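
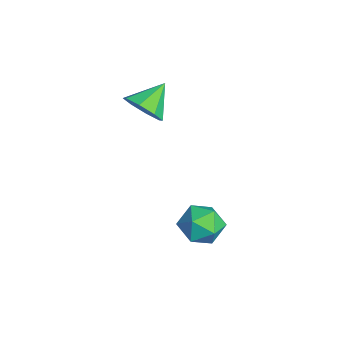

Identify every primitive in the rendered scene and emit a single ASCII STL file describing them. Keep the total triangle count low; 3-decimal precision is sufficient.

solid 
facet normal -0.510 0.330 0.794
outer loop
vertex 0.547 0.404 -3.3
vertex 0.751 -0.585 -2.758
vertex 1.484 0.289 -2.65
endloop
endfacet
facet normal -0.202 0.872 0.446
outer loop
vertex 0.547 0.404 -3.3
vertex 1.484 0.289 -2.65
vertex 1.551 0.822 -3.662
endloop
endfacet
facet normal -0.443 0.868 -0.226
outer loop
vertex 0.547 0.404 -3.3
vertex 1.551 0.822 -3.662
vertex 0.86 0.278 -4.396
endloop
endfacet
facet normal -0.900 0.323 -0.294
outer loop
vertex 0.547 0.404 -3.3
vertex 0.86 0.278 -4.396
vertex 0.365 -0.592 -3.837
endloop
endfacet
facet normal -0.942 -0.010 0.337
outer loop
vertex 0.547 0.404 -3.3
vertex 0.365 -0.592 -3.837
vertex 0.751 -0.585 -2.758
endloop
endfacet
facet normal 0.500 0.752 0.429
outer loop
vertex 1.551 0.822 -3.662
vertex 1.484 0.289 -2.65
vertex 2.375 0.092 -3.343
endloop
endfacet
facet normal 0.002 -0.124 0.992
outer loop
vertex 1.484 0.289 -2.65
vertex 0.751 -0.585 -2.758
vertex 1.88 -0.778 -2.784
endloop
endfacet
facet normal -0.695 -0.674 0.253
outer loop
vertex 0.751 -0.585 -2.758
vertex 0.365 -0.592 -3.837
vertex 1.189 -1.322 -3.518
endloop
endfacet
facet normal -0.627 -0.136 -0.767
outer loop
vertex 0.365 -0.592 -3.837
vertex 0.86 0.278 -4.396
vertex 1.256 -0.789 -4.53
endloop
endfacet
facet normal 0.112 0.745 -0.658
outer loop
vertex 0.86 0.278 -4.396
vertex 1.551 0.822 -3.662
vertex 1.989 0.085 -4.422
endloop
endfacet
facet normal 0.900 -0.323 0.294
outer loop
vertex 2.193 -0.904 -3.88
vertex 2.375 0.092 -3.343
vertex 1.88 -0.778 -2.784
endloop
endfacet
facet normal 0.443 -0.868 0.226
outer loop
vertex 2.193 -0.904 -3.88
vertex 1.88 -0.778 -2.784
vertex 1.189 -1.322 -3.518
endloop
endfacet
facet normal 0.202 -0.872 -0.446
outer loop
vertex 2.193 -0.904 -3.88
vertex 1.189 -1.322 -3.518
vertex 1.256 -0.789 -4.53
endloop
endfacet
facet normal 0.510 -0.330 -0.794
outer loop
vertex 2.193 -0.904 -3.88
vertex 1.256 -0.789 -4.53
vertex 1.989 0.085 -4.422
endloop
endfacet
facet normal 0.942 0.010 -0.337
outer loop
vertex 2.193 -0.904 -3.88
vertex 1.989 0.085 -4.422
vertex 2.375 0.092 -3.343
endloop
endfacet
facet normal 0.627 0.136 0.767
outer loop
vertex 1.88 -0.778 -2.784
vertex 2.375 0.092 -3.343
vertex 1.484 0.289 -2.65
endloop
endfacet
facet normal -0.112 -0.745 0.658
outer loop
vertex 1.189 -1.322 -3.518
vertex 1.88 -0.778 -2.784
vertex 0.751 -0.585 -2.758
endloop
endfacet
facet normal -0.500 -0.752 -0.429
outer loop
vertex 1.256 -0.789 -4.53
vertex 1.189 -1.322 -3.518
vertex 0.365 -0.592 -3.837
endloop
endfacet
facet normal -0.002 0.124 -0.992
outer loop
vertex 1.989 0.085 -4.422
vertex 1.256 -0.789 -4.53
vertex 0.86 0.278 -4.396
endloop
endfacet
facet normal 0.695 0.674 -0.253
outer loop
vertex 2.375 0.092 -3.343
vertex 1.989 0.085 -4.422
vertex 1.551 0.822 -3.662
endloop
endfacet
facet normal 0.476 -0.686 -0.550
outer loop
vertex -1.043 -1.794 2.174
vertex -1.98 -2.127 1.778
vertex -1.255 -1.395 1.492
endloop
endfacet
facet normal 0.483 0.813 0.325
outer loop
vertex -1.043 -1.794 2.174
vertex -1.255 -1.395 1.492
vertex -2.78 -0.973 2.702
endloop
endfacet
facet normal 0.476 -0.686 -0.550
outer loop
vertex -1.255 -1.395 1.492
vertex -1.98 -2.127 1.778
vertex -1.891 -1.424 0.977
endloop
endfacet
facet normal 0.114 0.974 -0.196
outer loop
vertex -1.255 -1.395 1.492
vertex -1.891 -1.424 0.977
vertex -2.78 -0.973 2.702
endloop
endfacet
facet normal 0.475 -0.687 -0.550
outer loop
vertex -1.891 -1.424 0.977
vertex -1.98 -2.127 1.778
vertex -2.58 -1.865 0.932
endloop
endfacet
facet normal -0.464 0.769 -0.440
outer loop
vertex -1.891 -1.424 0.977
vertex -2.58 -1.865 0.932
vertex -2.78 -0.973 2.702
endloop
endfacet
facet normal 0.475 -0.687 -0.550
outer loop
vertex -2.58 -1.865 0.932
vertex -1.98 -2.127 1.778
vertex -2.917 -2.459 1.383
endloop
endfacet
facet normal -0.911 0.317 -0.263
outer loop
vertex -2.58 -1.865 0.932
vertex -2.917 -2.459 1.383
vertex -2.78 -0.973 2.702
endloop
endfacet
facet normal 0.475 -0.687 -0.550
outer loop
vertex -2.917 -2.459 1.383
vertex -1.98 -2.127 1.778
vertex -2.706 -2.859 2.065
endloop
endfacet
facet normal -0.966 -0.116 0.231
outer loop
vertex -2.917 -2.459 1.383
vertex -2.706 -2.859 2.065
vertex -2.78 -0.973 2.702
endloop
endfacet
facet normal 0.475 -0.687 -0.549
outer loop
vertex -2.706 -2.859 2.065
vertex -1.98 -2.127 1.778
vertex -2.069 -2.83 2.58
endloop
endfacet
facet normal -0.596 -0.278 0.753
outer loop
vertex -2.706 -2.859 2.065
vertex -2.069 -2.83 2.58
vertex -2.78 -0.973 2.702
endloop
endfacet
facet normal 0.476 -0.687 -0.549
outer loop
vertex -2.069 -2.83 2.58
vertex -1.98 -2.127 1.778
vertex -1.381 -2.389 2.625
endloop
endfacet
facet normal -0.019 -0.073 0.997
outer loop
vertex -2.069 -2.83 2.58
vertex -1.381 -2.389 2.625
vertex -2.78 -0.973 2.702
endloop
endfacet
facet normal 0.476 -0.687 -0.549
outer loop
vertex -1.381 -2.389 2.625
vertex -1.98 -2.127 1.778
vertex -1.043 -1.794 2.174
endloop
endfacet
facet normal 0.428 0.379 0.820
outer loop
vertex -1.381 -2.389 2.625
vertex -1.043 -1.794 2.174
vertex -2.78 -0.973 2.702
endloop
endfacet

endsolid


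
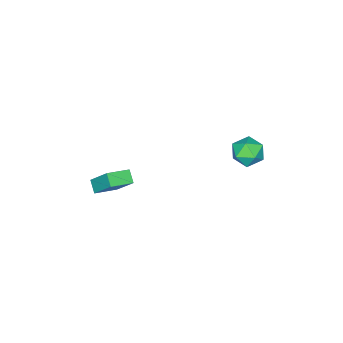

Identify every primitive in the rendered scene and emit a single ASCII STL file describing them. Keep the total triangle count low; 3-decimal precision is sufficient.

solid 
facet normal -0.389 0.099 0.916
outer loop
vertex -3.403 4.268 1.533
vertex -3.531 3.332 1.58
vertex -2.72 3.714 1.883
endloop
endfacet
facet normal 0.093 0.611 0.786
outer loop
vertex -3.403 4.268 1.533
vertex -2.72 3.714 1.883
vertex -2.499 4.428 1.302
endloop
endfacet
facet normal -0.119 0.971 0.208
outer loop
vertex -3.403 4.268 1.533
vertex -2.499 4.428 1.302
vertex -3.173 4.487 0.641
endloop
endfacet
facet normal -0.730 0.683 -0.021
outer loop
vertex -3.403 4.268 1.533
vertex -3.173 4.487 0.641
vertex -3.811 3.81 0.813
endloop
endfacet
facet normal -0.897 0.144 0.417
outer loop
vertex -3.403 4.268 1.533
vertex -3.811 3.81 0.813
vertex -3.531 3.332 1.58
endloop
endfacet
facet normal 0.715 0.295 0.634
outer loop
vertex -2.499 4.428 1.302
vertex -2.72 3.714 1.883
vertex -2.069 3.59 1.207
endloop
endfacet
facet normal -0.065 -0.532 0.844
outer loop
vertex -2.72 3.714 1.883
vertex -3.531 3.332 1.58
vertex -2.707 2.913 1.379
endloop
endfacet
facet normal -0.887 -0.460 0.038
outer loop
vertex -3.531 3.332 1.58
vertex -3.811 3.81 0.813
vertex -3.381 2.972 0.718
endloop
endfacet
facet normal -0.618 0.412 -0.670
outer loop
vertex -3.811 3.81 0.813
vertex -3.173 4.487 0.641
vertex -3.16 3.686 0.137
endloop
endfacet
facet normal 0.373 0.878 -0.302
outer loop
vertex -3.173 4.487 0.641
vertex -2.499 4.428 1.302
vertex -2.349 4.068 0.44
endloop
endfacet
facet normal 0.730 -0.683 0.021
outer loop
vertex -2.477 3.132 0.487
vertex -2.069 3.59 1.207
vertex -2.707 2.913 1.379
endloop
endfacet
facet normal 0.119 -0.971 -0.208
outer loop
vertex -2.477 3.132 0.487
vertex -2.707 2.913 1.379
vertex -3.381 2.972 0.718
endloop
endfacet
facet normal -0.093 -0.611 -0.786
outer loop
vertex -2.477 3.132 0.487
vertex -3.381 2.972 0.718
vertex -3.16 3.686 0.137
endloop
endfacet
facet normal 0.389 -0.099 -0.916
outer loop
vertex -2.477 3.132 0.487
vertex -3.16 3.686 0.137
vertex -2.349 4.068 0.44
endloop
endfacet
facet normal 0.897 -0.144 -0.417
outer loop
vertex -2.477 3.132 0.487
vertex -2.349 4.068 0.44
vertex -2.069 3.59 1.207
endloop
endfacet
facet normal 0.618 -0.412 0.670
outer loop
vertex -2.707 2.913 1.379
vertex -2.069 3.59 1.207
vertex -2.72 3.714 1.883
endloop
endfacet
facet normal -0.373 -0.878 0.302
outer loop
vertex -3.381 2.972 0.718
vertex -2.707 2.913 1.379
vertex -3.531 3.332 1.58
endloop
endfacet
facet normal -0.715 -0.295 -0.634
outer loop
vertex -3.16 3.686 0.137
vertex -3.381 2.972 0.718
vertex -3.811 3.81 0.813
endloop
endfacet
facet normal 0.065 0.532 -0.844
outer loop
vertex -2.349 4.068 0.44
vertex -3.16 3.686 0.137
vertex -3.173 4.487 0.641
endloop
endfacet
facet normal 0.887 0.460 -0.038
outer loop
vertex -2.069 3.59 1.207
vertex -2.349 4.068 0.44
vertex -2.499 4.428 1.302
endloop
endfacet
facet normal -0.888 0.374 -0.266
outer loop
vertex -1.109 -3.49 -4.07
vertex -1.032 -2.318 -2.68
vertex -0.725 -2.929 -4.564
endloop
endfacet
facet normal -0.043 -0.644 -0.764
outer loop
vertex 0.492 -3.442 -4.2
vertex -1.109 -3.49 -4.07
vertex -0.725 -2.929 -4.564
endloop
endfacet
facet normal -0.888 0.375 -0.266
outer loop
vertex -0.725 -2.929 -4.564
vertex -1.032 -2.318 -2.68
vertex -0.647 -1.757 -3.174
endloop
endfacet
facet normal 0.457 0.667 -0.588
outer loop
vertex -0.647 -1.757 -3.174
vertex 0.492 -3.442 -4.2
vertex -0.725 -2.929 -4.564
endloop
endfacet
facet normal -0.457 -0.667 0.588
outer loop
vertex -1.109 -3.49 -4.07
vertex 0.185 -2.831 -2.316
vertex -1.032 -2.318 -2.68
endloop
endfacet
facet normal -0.043 -0.644 -0.764
outer loop
vertex 0.107 -4.003 -3.706
vertex -1.109 -3.49 -4.07
vertex 0.492 -3.442 -4.2
endloop
endfacet
facet normal -0.457 -0.667 0.588
outer loop
vertex 0.107 -4.003 -3.706
vertex 0.185 -2.831 -2.316
vertex -1.109 -3.49 -4.07
endloop
endfacet
facet normal 0.043 0.644 0.764
outer loop
vertex -1.032 -2.318 -2.68
vertex 0.185 -2.831 -2.316
vertex -0.647 -1.757 -3.174
endloop
endfacet
facet normal 0.457 0.667 -0.588
outer loop
vertex 0.569 -2.27 -2.81
vertex 0.492 -3.442 -4.2
vertex -0.647 -1.757 -3.174
endloop
endfacet
facet normal 0.043 0.644 0.764
outer loop
vertex -0.647 -1.757 -3.174
vertex 0.185 -2.831 -2.316
vertex 0.569 -2.27 -2.81
endloop
endfacet
facet normal 0.888 -0.375 0.267
outer loop
vertex 0.569 -2.27 -2.81
vertex 0.107 -4.003 -3.706
vertex 0.492 -3.442 -4.2
endloop
endfacet
facet normal 0.888 -0.374 0.266
outer loop
vertex 0.185 -2.831 -2.316
vertex 0.107 -4.003 -3.706
vertex 0.569 -2.27 -2.81
endloop
endfacet

endsolid


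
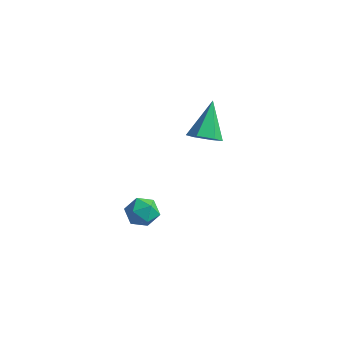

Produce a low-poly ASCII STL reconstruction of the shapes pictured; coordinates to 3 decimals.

solid 
facet normal -0.244 0.969 -0.046
outer loop
vertex 0.713 -1.168 -3.958
vertex -0.0 -1.322 -3.425
vertex 0.798 -1.104 -3.06
endloop
endfacet
facet normal 0.462 0.881 -0.106
outer loop
vertex 0.713 -1.168 -3.958
vertex 0.798 -1.104 -3.06
vertex 1.446 -1.503 -3.549
endloop
endfacet
facet normal 0.584 0.460 -0.669
outer loop
vertex 0.713 -1.168 -3.958
vertex 1.446 -1.503 -3.549
vertex 1.048 -1.967 -4.215
endloop
endfacet
facet normal -0.046 0.288 -0.956
outer loop
vertex 0.713 -1.168 -3.958
vertex 1.048 -1.967 -4.215
vertex 0.154 -1.855 -4.138
endloop
endfacet
facet normal -0.557 0.603 -0.571
outer loop
vertex 0.713 -1.168 -3.958
vertex 0.154 -1.855 -4.138
vertex -0.0 -1.322 -3.425
endloop
endfacet
facet normal 0.693 0.540 0.477
outer loop
vertex 1.446 -1.503 -3.549
vertex 0.798 -1.104 -3.06
vertex 1.186 -1.865 -2.762
endloop
endfacet
facet normal -0.450 0.683 0.575
outer loop
vertex 0.798 -1.104 -3.06
vertex -0.0 -1.322 -3.425
vertex 0.292 -1.753 -2.685
endloop
endfacet
facet normal -0.957 0.091 -0.275
outer loop
vertex -0.0 -1.322 -3.425
vertex 0.154 -1.855 -4.138
vertex -0.106 -2.217 -3.351
endloop
endfacet
facet normal -0.130 -0.418 -0.899
outer loop
vertex 0.154 -1.855 -4.138
vertex 1.048 -1.967 -4.215
vertex 0.542 -2.616 -3.84
endloop
endfacet
facet normal 0.890 -0.141 -0.433
outer loop
vertex 1.048 -1.967 -4.215
vertex 1.446 -1.503 -3.549
vertex 1.34 -2.398 -3.475
endloop
endfacet
facet normal 0.046 -0.288 0.956
outer loop
vertex 0.627 -2.552 -2.942
vertex 1.186 -1.865 -2.762
vertex 0.292 -1.753 -2.685
endloop
endfacet
facet normal -0.584 -0.460 0.669
outer loop
vertex 0.627 -2.552 -2.942
vertex 0.292 -1.753 -2.685
vertex -0.106 -2.217 -3.351
endloop
endfacet
facet normal -0.462 -0.881 0.106
outer loop
vertex 0.627 -2.552 -2.942
vertex -0.106 -2.217 -3.351
vertex 0.542 -2.616 -3.84
endloop
endfacet
facet normal 0.244 -0.969 0.046
outer loop
vertex 0.627 -2.552 -2.942
vertex 0.542 -2.616 -3.84
vertex 1.34 -2.398 -3.475
endloop
endfacet
facet normal 0.557 -0.603 0.571
outer loop
vertex 0.627 -2.552 -2.942
vertex 1.34 -2.398 -3.475
vertex 1.186 -1.865 -2.762
endloop
endfacet
facet normal 0.130 0.418 0.899
outer loop
vertex 0.292 -1.753 -2.685
vertex 1.186 -1.865 -2.762
vertex 0.798 -1.104 -3.06
endloop
endfacet
facet normal -0.890 0.141 0.433
outer loop
vertex -0.106 -2.217 -3.351
vertex 0.292 -1.753 -2.685
vertex -0.0 -1.322 -3.425
endloop
endfacet
facet normal -0.693 -0.540 -0.477
outer loop
vertex 0.542 -2.616 -3.84
vertex -0.106 -2.217 -3.351
vertex 0.154 -1.855 -4.138
endloop
endfacet
facet normal 0.450 -0.683 -0.575
outer loop
vertex 1.34 -2.398 -3.475
vertex 0.542 -2.616 -3.84
vertex 1.048 -1.967 -4.215
endloop
endfacet
facet normal 0.957 -0.091 0.275
outer loop
vertex 1.186 -1.865 -2.762
vertex 1.34 -2.398 -3.475
vertex 1.446 -1.503 -3.549
endloop
endfacet
facet normal 0.210 -0.648 -0.732
outer loop
vertex 3.803 0.095 1.794
vertex 3.082 -0.324 1.958
vertex 3.085 0.313 1.395
endloop
endfacet
facet normal 0.395 0.890 -0.225
outer loop
vertex 3.803 0.095 1.794
vertex 3.085 0.313 1.395
vertex 2.638 1.044 3.502
endloop
endfacet
facet normal 0.210 -0.648 -0.732
outer loop
vertex 3.085 0.313 1.395
vertex 3.082 -0.324 1.958
vertex 2.364 -0.106 1.559
endloop
endfacet
facet normal -0.528 0.761 -0.376
outer loop
vertex 3.085 0.313 1.395
vertex 2.364 -0.106 1.559
vertex 2.638 1.044 3.502
endloop
endfacet
facet normal 0.210 -0.648 -0.732
outer loop
vertex 2.364 -0.106 1.559
vertex 3.082 -0.324 1.958
vertex 2.36 -0.743 2.122
endloop
endfacet
facet normal -0.992 0.085 0.089
outer loop
vertex 2.364 -0.106 1.559
vertex 2.36 -0.743 2.122
vertex 2.638 1.044 3.502
endloop
endfacet
facet normal 0.210 -0.648 -0.732
outer loop
vertex 2.36 -0.743 2.122
vertex 3.082 -0.324 1.958
vertex 3.078 -0.961 2.521
endloop
endfacet
facet normal -0.534 -0.463 0.707
outer loop
vertex 2.36 -0.743 2.122
vertex 3.078 -0.961 2.521
vertex 2.638 1.044 3.502
endloop
endfacet
facet normal 0.210 -0.648 -0.732
outer loop
vertex 3.078 -0.961 2.521
vertex 3.082 -0.324 1.958
vertex 3.8 -0.542 2.357
endloop
endfacet
facet normal 0.389 -0.335 0.858
outer loop
vertex 3.078 -0.961 2.521
vertex 3.8 -0.542 2.357
vertex 2.638 1.044 3.502
endloop
endfacet
facet normal 0.210 -0.648 -0.732
outer loop
vertex 3.8 -0.542 2.357
vertex 3.082 -0.324 1.958
vertex 3.803 0.095 1.794
endloop
endfacet
facet normal 0.854 0.342 0.392
outer loop
vertex 3.8 -0.542 2.357
vertex 3.803 0.095 1.794
vertex 2.638 1.044 3.502
endloop
endfacet

endsolid


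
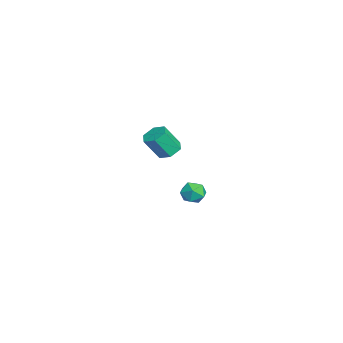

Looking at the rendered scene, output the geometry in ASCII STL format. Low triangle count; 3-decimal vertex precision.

solid 
facet normal -0.133 0.526 -0.840
outer loop
vertex 3.649 2.202 3.412
vertex 3.24 1.601 3.101
vertex 2.866 2.163 3.512
endloop
endfacet
facet normal 0.025 0.849 0.528
outer loop
vertex 3.649 2.202 3.412
vertex 2.866 2.163 3.512
vertex 3.869 1.339 4.789
endloop
endfacet
facet normal 0.026 0.849 0.528
outer loop
vertex 3.869 1.339 4.789
vertex 2.866 2.163 3.512
vertex 3.086 1.3 4.89
endloop
endfacet
facet normal 0.135 -0.526 0.840
outer loop
vertex 3.869 1.339 4.789
vertex 3.086 1.3 4.89
vertex 3.46 0.739 4.479
endloop
endfacet
facet normal -0.135 0.525 -0.840
outer loop
vertex 2.866 2.163 3.512
vertex 3.24 1.601 3.101
vertex 2.457 1.562 3.202
endloop
endfacet
facet normal -0.845 0.382 0.374
outer loop
vertex 2.866 2.163 3.512
vertex 2.457 1.562 3.202
vertex 3.086 1.3 4.89
endloop
endfacet
facet normal -0.845 0.382 0.374
outer loop
vertex 3.086 1.3 4.89
vertex 2.457 1.562 3.202
vertex 2.677 0.7 4.579
endloop
endfacet
facet normal 0.133 -0.526 0.840
outer loop
vertex 3.086 1.3 4.89
vertex 2.677 0.7 4.579
vertex 3.46 0.739 4.479
endloop
endfacet
facet normal -0.135 0.526 -0.840
outer loop
vertex 2.457 1.562 3.202
vertex 3.24 1.601 3.101
vertex 2.831 1.001 2.791
endloop
endfacet
facet normal -0.870 -0.468 -0.154
outer loop
vertex 2.457 1.562 3.202
vertex 2.831 1.001 2.791
vertex 2.677 0.7 4.579
endloop
endfacet
facet normal -0.871 -0.467 -0.154
outer loop
vertex 2.677 0.7 4.579
vertex 2.831 1.001 2.791
vertex 3.051 0.138 4.168
endloop
endfacet
facet normal 0.133 -0.526 0.840
outer loop
vertex 2.677 0.7 4.579
vertex 3.051 0.138 4.168
vertex 3.46 0.739 4.479
endloop
endfacet
facet normal -0.135 0.526 -0.840
outer loop
vertex 2.831 1.001 2.791
vertex 3.24 1.601 3.101
vertex 3.614 1.04 2.69
endloop
endfacet
facet normal -0.026 -0.849 -0.528
outer loop
vertex 2.831 1.001 2.791
vertex 3.614 1.04 2.69
vertex 3.051 0.138 4.168
endloop
endfacet
facet normal -0.025 -0.849 -0.528
outer loop
vertex 3.051 0.138 4.168
vertex 3.614 1.04 2.69
vertex 3.834 0.177 4.068
endloop
endfacet
facet normal 0.133 -0.526 0.840
outer loop
vertex 3.051 0.138 4.168
vertex 3.834 0.177 4.068
vertex 3.46 0.739 4.479
endloop
endfacet
facet normal -0.133 0.526 -0.840
outer loop
vertex 3.614 1.04 2.69
vertex 3.24 1.601 3.101
vertex 4.023 1.64 3.001
endloop
endfacet
facet normal 0.845 -0.382 -0.374
outer loop
vertex 3.614 1.04 2.69
vertex 4.023 1.64 3.001
vertex 3.834 0.177 4.068
endloop
endfacet
facet normal 0.845 -0.382 -0.374
outer loop
vertex 3.834 0.177 4.068
vertex 4.023 1.64 3.001
vertex 4.243 0.778 4.378
endloop
endfacet
facet normal 0.135 -0.525 0.840
outer loop
vertex 3.834 0.177 4.068
vertex 4.243 0.778 4.378
vertex 3.46 0.739 4.479
endloop
endfacet
facet normal -0.133 0.526 -0.840
outer loop
vertex 4.023 1.64 3.001
vertex 3.24 1.601 3.101
vertex 3.649 2.202 3.412
endloop
endfacet
facet normal 0.871 0.467 0.153
outer loop
vertex 4.023 1.64 3.001
vertex 3.649 2.202 3.412
vertex 4.243 0.778 4.378
endloop
endfacet
facet normal 0.870 0.468 0.154
outer loop
vertex 4.243 0.778 4.378
vertex 3.649 2.202 3.412
vertex 3.869 1.339 4.789
endloop
endfacet
facet normal 0.135 -0.526 0.840
outer loop
vertex 4.243 0.778 4.378
vertex 3.869 1.339 4.789
vertex 3.46 0.739 4.479
endloop
endfacet
facet normal -0.726 -0.382 0.572
outer loop
vertex -4.033 3.145 -3.57
vertex -3.84 2.317 -3.878
vertex -3.425 2.634 -3.14
endloop
endfacet
facet normal -0.447 0.202 0.872
outer loop
vertex -4.033 3.145 -3.57
vertex -3.425 2.634 -3.14
vertex -3.267 3.516 -3.263
endloop
endfacet
facet normal -0.526 0.744 0.413
outer loop
vertex -4.033 3.145 -3.57
vertex -3.267 3.516 -3.263
vertex -3.585 3.744 -4.079
endloop
endfacet
facet normal -0.853 0.494 -0.169
outer loop
vertex -4.033 3.145 -3.57
vertex -3.585 3.744 -4.079
vertex -3.939 3.004 -4.458
endloop
endfacet
facet normal -0.977 -0.201 -0.071
outer loop
vertex -4.033 3.145 -3.57
vertex -3.939 3.004 -4.458
vertex -3.84 2.317 -3.878
endloop
endfacet
facet normal 0.252 0.089 0.963
outer loop
vertex -3.267 3.516 -3.263
vertex -3.425 2.634 -3.14
vertex -2.601 2.916 -3.382
endloop
endfacet
facet normal -0.200 -0.855 0.479
outer loop
vertex -3.425 2.634 -3.14
vertex -3.84 2.317 -3.878
vertex -2.955 2.176 -3.761
endloop
endfacet
facet normal -0.607 -0.562 -0.562
outer loop
vertex -3.84 2.317 -3.878
vertex -3.939 3.004 -4.458
vertex -3.273 2.404 -4.577
endloop
endfacet
facet normal -0.404 0.563 -0.721
outer loop
vertex -3.939 3.004 -4.458
vertex -3.585 3.744 -4.079
vertex -3.115 3.286 -4.7
endloop
endfacet
facet normal 0.125 0.967 0.222
outer loop
vertex -3.585 3.744 -4.079
vertex -3.267 3.516 -3.263
vertex -2.7 3.603 -3.962
endloop
endfacet
facet normal 0.853 -0.494 0.169
outer loop
vertex -2.507 2.775 -4.27
vertex -2.601 2.916 -3.382
vertex -2.955 2.176 -3.761
endloop
endfacet
facet normal 0.526 -0.744 -0.413
outer loop
vertex -2.507 2.775 -4.27
vertex -2.955 2.176 -3.761
vertex -3.273 2.404 -4.577
endloop
endfacet
facet normal 0.447 -0.202 -0.872
outer loop
vertex -2.507 2.775 -4.27
vertex -3.273 2.404 -4.577
vertex -3.115 3.286 -4.7
endloop
endfacet
facet normal 0.726 0.382 -0.572
outer loop
vertex -2.507 2.775 -4.27
vertex -3.115 3.286 -4.7
vertex -2.7 3.603 -3.962
endloop
endfacet
facet normal 0.977 0.201 0.071
outer loop
vertex -2.507 2.775 -4.27
vertex -2.7 3.603 -3.962
vertex -2.601 2.916 -3.382
endloop
endfacet
facet normal 0.404 -0.563 0.721
outer loop
vertex -2.955 2.176 -3.761
vertex -2.601 2.916 -3.382
vertex -3.425 2.634 -3.14
endloop
endfacet
facet normal -0.125 -0.967 -0.222
outer loop
vertex -3.273 2.404 -4.577
vertex -2.955 2.176 -3.761
vertex -3.84 2.317 -3.878
endloop
endfacet
facet normal -0.252 -0.089 -0.963
outer loop
vertex -3.115 3.286 -4.7
vertex -3.273 2.404 -4.577
vertex -3.939 3.004 -4.458
endloop
endfacet
facet normal 0.200 0.855 -0.479
outer loop
vertex -2.7 3.603 -3.962
vertex -3.115 3.286 -4.7
vertex -3.585 3.744 -4.079
endloop
endfacet
facet normal 0.607 0.562 0.562
outer loop
vertex -2.601 2.916 -3.382
vertex -2.7 3.603 -3.962
vertex -3.267 3.516 -3.263
endloop
endfacet

endsolid


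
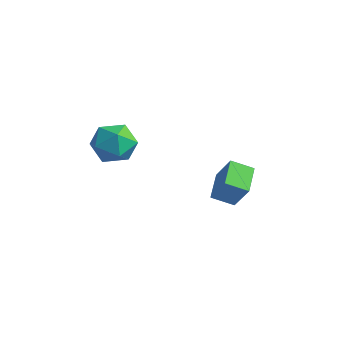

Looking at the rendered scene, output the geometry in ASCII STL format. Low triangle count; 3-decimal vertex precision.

solid 
facet normal -0.626 0.357 0.693
outer loop
vertex -4.484 -1.882 3.726
vertex -4.154 -2.637 4.413
vertex -3.653 -1.69 4.377
endloop
endfacet
facet normal -0.404 0.878 0.257
outer loop
vertex -4.484 -1.882 3.726
vertex -3.653 -1.69 4.377
vertex -3.617 -1.373 3.352
endloop
endfacet
facet normal -0.587 0.698 -0.410
outer loop
vertex -4.484 -1.882 3.726
vertex -3.617 -1.373 3.352
vertex -4.096 -2.125 2.756
endloop
endfacet
facet normal -0.920 0.068 -0.385
outer loop
vertex -4.484 -1.882 3.726
vertex -4.096 -2.125 2.756
vertex -4.428 -2.906 3.412
endloop
endfacet
facet normal -0.944 -0.143 0.297
outer loop
vertex -4.484 -1.882 3.726
vertex -4.428 -2.906 3.412
vertex -4.154 -2.637 4.413
endloop
endfacet
facet normal 0.308 0.906 0.291
outer loop
vertex -3.617 -1.373 3.352
vertex -3.653 -1.69 4.377
vertex -2.752 -1.814 3.808
endloop
endfacet
facet normal -0.050 0.064 0.997
outer loop
vertex -3.653 -1.69 4.377
vertex -4.154 -2.637 4.413
vertex -3.084 -2.595 4.464
endloop
endfacet
facet normal -0.566 -0.744 0.355
outer loop
vertex -4.154 -2.637 4.413
vertex -4.428 -2.906 3.412
vertex -3.563 -3.347 3.868
endloop
endfacet
facet normal -0.528 -0.404 -0.748
outer loop
vertex -4.428 -2.906 3.412
vertex -4.096 -2.125 2.756
vertex -3.527 -3.03 2.843
endloop
endfacet
facet normal 0.013 0.616 -0.788
outer loop
vertex -4.096 -2.125 2.756
vertex -3.617 -1.373 3.352
vertex -3.026 -2.083 2.807
endloop
endfacet
facet normal 0.920 -0.068 0.385
outer loop
vertex -2.696 -2.838 3.494
vertex -2.752 -1.814 3.808
vertex -3.084 -2.595 4.464
endloop
endfacet
facet normal 0.587 -0.698 0.410
outer loop
vertex -2.696 -2.838 3.494
vertex -3.084 -2.595 4.464
vertex -3.563 -3.347 3.868
endloop
endfacet
facet normal 0.404 -0.878 -0.257
outer loop
vertex -2.696 -2.838 3.494
vertex -3.563 -3.347 3.868
vertex -3.527 -3.03 2.843
endloop
endfacet
facet normal 0.626 -0.357 -0.693
outer loop
vertex -2.696 -2.838 3.494
vertex -3.527 -3.03 2.843
vertex -3.026 -2.083 2.807
endloop
endfacet
facet normal 0.944 0.143 -0.297
outer loop
vertex -2.696 -2.838 3.494
vertex -3.026 -2.083 2.807
vertex -2.752 -1.814 3.808
endloop
endfacet
facet normal 0.528 0.404 0.748
outer loop
vertex -3.084 -2.595 4.464
vertex -2.752 -1.814 3.808
vertex -3.653 -1.69 4.377
endloop
endfacet
facet normal -0.013 -0.616 0.788
outer loop
vertex -3.563 -3.347 3.868
vertex -3.084 -2.595 4.464
vertex -4.154 -2.637 4.413
endloop
endfacet
facet normal -0.308 -0.906 -0.291
outer loop
vertex -3.527 -3.03 2.843
vertex -3.563 -3.347 3.868
vertex -4.428 -2.906 3.412
endloop
endfacet
facet normal 0.050 -0.064 -0.997
outer loop
vertex -3.026 -2.083 2.807
vertex -3.527 -3.03 2.843
vertex -4.096 -2.125 2.756
endloop
endfacet
facet normal 0.566 0.744 -0.355
outer loop
vertex -2.752 -1.814 3.808
vertex -3.026 -2.083 2.807
vertex -3.617 -1.373 3.352
endloop
endfacet
facet normal -0.533 -0.020 -0.846
outer loop
vertex -2.936 2.724 -0.328
vertex -2.232 3.433 -0.789
vertex -2.133 1.616 -0.808
endloop
endfacet
facet normal -0.639 -0.645 0.419
outer loop
vertex -1.328 1.647 0.469
vertex -2.936 2.724 -0.328
vertex -2.133 1.616 -0.808
endloop
endfacet
facet normal -0.533 -0.020 -0.846
outer loop
vertex -2.133 1.616 -0.808
vertex -2.232 3.433 -0.789
vertex -1.429 2.325 -1.269
endloop
endfacet
facet normal 0.554 -0.764 -0.330
outer loop
vertex -1.429 2.325 -1.269
vertex -1.328 1.647 0.469
vertex -2.133 1.616 -0.808
endloop
endfacet
facet normal -0.554 0.764 0.330
outer loop
vertex -2.936 2.724 -0.328
vertex -1.427 3.464 0.488
vertex -2.232 3.433 -0.789
endloop
endfacet
facet normal -0.639 -0.645 0.419
outer loop
vertex -2.131 2.755 0.949
vertex -2.936 2.724 -0.328
vertex -1.328 1.647 0.469
endloop
endfacet
facet normal -0.554 0.764 0.330
outer loop
vertex -2.131 2.755 0.949
vertex -1.427 3.464 0.488
vertex -2.936 2.724 -0.328
endloop
endfacet
facet normal 0.639 0.645 -0.419
outer loop
vertex -2.232 3.433 -0.789
vertex -1.427 3.464 0.488
vertex -1.429 2.325 -1.269
endloop
endfacet
facet normal 0.554 -0.764 -0.330
outer loop
vertex -0.624 2.356 0.008
vertex -1.328 1.647 0.469
vertex -1.429 2.325 -1.269
endloop
endfacet
facet normal 0.639 0.645 -0.419
outer loop
vertex -1.429 2.325 -1.269
vertex -1.427 3.464 0.488
vertex -0.624 2.356 0.008
endloop
endfacet
facet normal 0.533 0.020 0.846
outer loop
vertex -0.624 2.356 0.008
vertex -2.131 2.755 0.949
vertex -1.328 1.647 0.469
endloop
endfacet
facet normal 0.533 0.020 0.846
outer loop
vertex -1.427 3.464 0.488
vertex -2.131 2.755 0.949
vertex -0.624 2.356 0.008
endloop
endfacet

endsolid


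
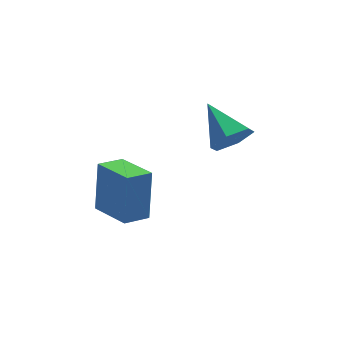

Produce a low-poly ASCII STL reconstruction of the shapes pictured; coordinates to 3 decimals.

solid 
facet normal -0.886 -0.404 0.228
outer loop
vertex -0.082 -1.191 1.069
vertex -0.93 0.436 0.659
vertex -0.32 -1.837 -0.999
endloop
endfacet
facet normal 0.451 -0.865 0.218
outer loop
vertex 0.69 -1.376 -1.259
vertex -0.082 -1.191 1.069
vertex -0.32 -1.837 -0.999
endloop
endfacet
facet normal -0.886 -0.404 0.228
outer loop
vertex -0.32 -1.837 -0.999
vertex -0.93 0.436 0.659
vertex -1.168 -0.21 -1.409
endloop
endfacet
facet normal -0.109 -0.296 -0.949
outer loop
vertex -1.168 -0.21 -1.409
vertex 0.69 -1.376 -1.259
vertex -0.32 -1.837 -0.999
endloop
endfacet
facet normal 0.109 0.296 0.949
outer loop
vertex -0.082 -1.191 1.069
vertex 0.08 0.897 0.399
vertex -0.93 0.436 0.659
endloop
endfacet
facet normal 0.451 -0.865 0.218
outer loop
vertex 0.928 -0.73 0.809
vertex -0.082 -1.191 1.069
vertex 0.69 -1.376 -1.259
endloop
endfacet
facet normal 0.109 0.296 0.949
outer loop
vertex 0.928 -0.73 0.809
vertex 0.08 0.897 0.399
vertex -0.082 -1.191 1.069
endloop
endfacet
facet normal -0.451 0.865 -0.218
outer loop
vertex -0.93 0.436 0.659
vertex 0.08 0.897 0.399
vertex -1.168 -0.21 -1.409
endloop
endfacet
facet normal -0.109 -0.296 -0.949
outer loop
vertex -0.158 0.251 -1.669
vertex 0.69 -1.376 -1.259
vertex -1.168 -0.21 -1.409
endloop
endfacet
facet normal -0.451 0.865 -0.218
outer loop
vertex -1.168 -0.21 -1.409
vertex 0.08 0.897 0.399
vertex -0.158 0.251 -1.669
endloop
endfacet
facet normal 0.886 0.404 -0.228
outer loop
vertex -0.158 0.251 -1.669
vertex 0.928 -0.73 0.809
vertex 0.69 -1.376 -1.259
endloop
endfacet
facet normal 0.886 0.404 -0.228
outer loop
vertex 0.08 0.897 0.399
vertex 0.928 -0.73 0.809
vertex -0.158 0.251 -1.669
endloop
endfacet
facet normal 0.321 -0.814 -0.485
outer loop
vertex 4.623 1.018 0.542
vertex 4.25 0.45 1.248
vertex 3.7 0.694 0.474
endloop
endfacet
facet normal -0.221 0.759 -0.612
outer loop
vertex 4.623 1.018 0.542
vertex 3.7 0.694 0.474
vertex 3.61 2.07 2.212
endloop
endfacet
facet normal 0.322 -0.813 -0.485
outer loop
vertex 3.7 0.694 0.474
vertex 4.25 0.45 1.248
vertex 3.328 0.126 1.18
endloop
endfacet
facet normal -0.924 0.275 -0.266
outer loop
vertex 3.7 0.694 0.474
vertex 3.328 0.126 1.18
vertex 3.61 2.07 2.212
endloop
endfacet
facet normal 0.322 -0.814 -0.484
outer loop
vertex 3.328 0.126 1.18
vertex 4.25 0.45 1.248
vertex 3.877 -0.117 1.954
endloop
endfacet
facet normal -0.828 -0.164 0.536
outer loop
vertex 3.328 0.126 1.18
vertex 3.877 -0.117 1.954
vertex 3.61 2.07 2.212
endloop
endfacet
facet normal 0.321 -0.814 -0.484
outer loop
vertex 3.877 -0.117 1.954
vertex 4.25 0.45 1.248
vertex 4.8 0.207 2.022
endloop
endfacet
facet normal -0.031 -0.121 0.992
outer loop
vertex 3.877 -0.117 1.954
vertex 4.8 0.207 2.022
vertex 3.61 2.07 2.212
endloop
endfacet
facet normal 0.322 -0.813 -0.484
outer loop
vertex 4.8 0.207 2.022
vertex 4.25 0.45 1.248
vertex 5.172 0.775 1.316
endloop
endfacet
facet normal 0.672 0.363 0.646
outer loop
vertex 4.8 0.207 2.022
vertex 5.172 0.775 1.316
vertex 3.61 2.07 2.212
endloop
endfacet
facet normal 0.322 -0.813 -0.484
outer loop
vertex 5.172 0.775 1.316
vertex 4.25 0.45 1.248
vertex 4.623 1.018 0.542
endloop
endfacet
facet normal 0.576 0.803 -0.156
outer loop
vertex 5.172 0.775 1.316
vertex 4.623 1.018 0.542
vertex 3.61 2.07 2.212
endloop
endfacet

endsolid


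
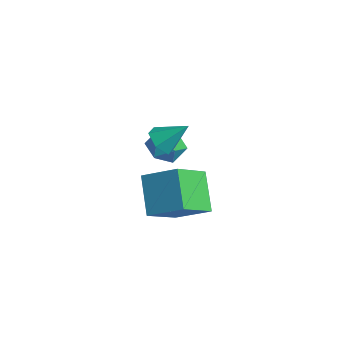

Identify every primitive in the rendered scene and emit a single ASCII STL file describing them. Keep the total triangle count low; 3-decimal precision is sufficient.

solid 
facet normal -0.706 -0.523 -0.477
outer loop
vertex 1.179 -2.003 -3.46
vertex -0.118 -1.409 -2.19
vertex 0.776 -0.4 -4.621
endloop
endfacet
facet normal 0.679 -0.311 -0.665
outer loop
vertex 1.978 0.489 -3.81
vertex 1.179 -2.003 -3.46
vertex 0.776 -0.4 -4.621
endloop
endfacet
facet normal -0.707 -0.523 -0.477
outer loop
vertex 0.776 -0.4 -4.621
vertex -0.118 -1.409 -2.19
vertex -0.52 0.194 -3.351
endloop
endfacet
facet normal -0.199 0.794 -0.575
outer loop
vertex -0.52 0.194 -3.351
vertex 1.978 0.489 -3.81
vertex 0.776 -0.4 -4.621
endloop
endfacet
facet normal 0.199 -0.794 0.575
outer loop
vertex 1.179 -2.003 -3.46
vertex 1.084 -0.52 -1.379
vertex -0.118 -1.409 -2.19
endloop
endfacet
facet normal 0.679 -0.311 -0.665
outer loop
vertex 2.38 -1.114 -2.649
vertex 1.179 -2.003 -3.46
vertex 1.978 0.489 -3.81
endloop
endfacet
facet normal 0.199 -0.794 0.575
outer loop
vertex 2.38 -1.114 -2.649
vertex 1.084 -0.52 -1.379
vertex 1.179 -2.003 -3.46
endloop
endfacet
facet normal -0.679 0.311 0.665
outer loop
vertex -0.118 -1.409 -2.19
vertex 1.084 -0.52 -1.379
vertex -0.52 0.194 -3.351
endloop
endfacet
facet normal -0.199 0.794 -0.575
outer loop
vertex 0.681 1.083 -2.54
vertex 1.978 0.489 -3.81
vertex -0.52 0.194 -3.351
endloop
endfacet
facet normal -0.679 0.311 0.665
outer loop
vertex -0.52 0.194 -3.351
vertex 1.084 -0.52 -1.379
vertex 0.681 1.083 -2.54
endloop
endfacet
facet normal 0.707 0.523 0.477
outer loop
vertex 0.681 1.083 -2.54
vertex 2.38 -1.114 -2.649
vertex 1.978 0.489 -3.81
endloop
endfacet
facet normal 0.707 0.523 0.477
outer loop
vertex 1.084 -0.52 -1.379
vertex 2.38 -1.114 -2.649
vertex 0.681 1.083 -2.54
endloop
endfacet
facet normal -0.461 -0.586 -0.666
outer loop
vertex 2.063 -1.579 0.575
vertex 1.442 -1.494 0.93
vertex 1.621 -1.037 0.404
endloop
endfacet
facet normal 0.774 0.514 -0.369
outer loop
vertex 2.063 -1.579 0.575
vertex 1.621 -1.037 0.404
vertex 2.078 -0.686 1.85
endloop
endfacet
facet normal -0.461 -0.586 -0.666
outer loop
vertex 1.621 -1.037 0.404
vertex 1.442 -1.494 0.93
vertex 1.001 -0.952 0.758
endloop
endfacet
facet normal -0.001 0.972 -0.236
outer loop
vertex 1.621 -1.037 0.404
vertex 1.001 -0.952 0.758
vertex 2.078 -0.686 1.85
endloop
endfacet
facet normal -0.460 -0.586 -0.667
outer loop
vertex 1.001 -0.952 0.758
vertex 1.442 -1.494 0.93
vertex 0.821 -1.41 1.285
endloop
endfacet
facet normal -0.586 0.700 0.408
outer loop
vertex 1.001 -0.952 0.758
vertex 0.821 -1.41 1.285
vertex 2.078 -0.686 1.85
endloop
endfacet
facet normal -0.460 -0.586 -0.667
outer loop
vertex 0.821 -1.41 1.285
vertex 1.442 -1.494 0.93
vertex 1.263 -1.952 1.456
endloop
endfacet
facet normal -0.394 -0.032 0.918
outer loop
vertex 0.821 -1.41 1.285
vertex 1.263 -1.952 1.456
vertex 2.078 -0.686 1.85
endloop
endfacet
facet normal -0.460 -0.586 -0.667
outer loop
vertex 1.263 -1.952 1.456
vertex 1.442 -1.494 0.93
vertex 1.884 -2.036 1.101
endloop
endfacet
facet normal 0.382 -0.490 0.784
outer loop
vertex 1.263 -1.952 1.456
vertex 1.884 -2.036 1.101
vertex 2.078 -0.686 1.85
endloop
endfacet
facet normal -0.461 -0.586 -0.666
outer loop
vertex 1.884 -2.036 1.101
vertex 1.442 -1.494 0.93
vertex 2.063 -1.579 0.575
endloop
endfacet
facet normal 0.966 -0.217 0.140
outer loop
vertex 1.884 -2.036 1.101
vertex 2.063 -1.579 0.575
vertex 2.078 -0.686 1.85
endloop
endfacet
facet normal -0.610 0.676 -0.414
outer loop
vertex 0.407 -0.192 -0.998
vertex -0.271 -0.547 -0.578
vertex 0.186 0.095 -0.204
endloop
endfacet
facet normal 0.046 0.943 -0.328
outer loop
vertex 0.407 -0.192 -0.998
vertex 0.186 0.095 -0.204
vertex 1.027 -0.017 -0.409
endloop
endfacet
facet normal 0.503 0.527 -0.686
outer loop
vertex 0.407 -0.192 -0.998
vertex 1.027 -0.017 -0.409
vertex 1.09 -0.729 -0.91
endloop
endfacet
facet normal 0.128 0.001 -0.992
outer loop
vertex 0.407 -0.192 -0.998
vertex 1.09 -0.729 -0.91
vertex 0.288 -1.057 -1.014
endloop
endfacet
facet normal -0.559 0.092 -0.824
outer loop
vertex 0.407 -0.192 -0.998
vertex 0.288 -1.057 -1.014
vertex -0.271 -0.547 -0.578
endloop
endfacet
facet normal 0.210 0.907 0.364
outer loop
vertex 1.027 -0.017 -0.409
vertex 0.186 0.095 -0.204
vertex 0.732 -0.263 0.374
endloop
endfacet
facet normal -0.851 0.474 0.226
outer loop
vertex 0.186 0.095 -0.204
vertex -0.271 -0.547 -0.578
vertex -0.07 -0.591 0.27
endloop
endfacet
facet normal -0.768 -0.469 -0.437
outer loop
vertex -0.271 -0.547 -0.578
vertex 0.288 -1.057 -1.014
vertex -0.007 -1.303 -0.231
endloop
endfacet
facet normal 0.344 -0.617 -0.707
outer loop
vertex 0.288 -1.057 -1.014
vertex 1.09 -0.729 -0.91
vertex 0.834 -1.415 -0.436
endloop
endfacet
facet normal 0.949 0.234 -0.213
outer loop
vertex 1.09 -0.729 -0.91
vertex 1.027 -0.017 -0.409
vertex 1.291 -0.773 -0.062
endloop
endfacet
facet normal -0.128 -0.001 0.992
outer loop
vertex 0.613 -1.128 0.358
vertex 0.732 -0.263 0.374
vertex -0.07 -0.591 0.27
endloop
endfacet
facet normal -0.503 -0.527 0.686
outer loop
vertex 0.613 -1.128 0.358
vertex -0.07 -0.591 0.27
vertex -0.007 -1.303 -0.231
endloop
endfacet
facet normal -0.046 -0.943 0.328
outer loop
vertex 0.613 -1.128 0.358
vertex -0.007 -1.303 -0.231
vertex 0.834 -1.415 -0.436
endloop
endfacet
facet normal 0.610 -0.676 0.414
outer loop
vertex 0.613 -1.128 0.358
vertex 0.834 -1.415 -0.436
vertex 1.291 -0.773 -0.062
endloop
endfacet
facet normal 0.559 -0.092 0.824
outer loop
vertex 0.613 -1.128 0.358
vertex 1.291 -0.773 -0.062
vertex 0.732 -0.263 0.374
endloop
endfacet
facet normal -0.344 0.617 0.707
outer loop
vertex -0.07 -0.591 0.27
vertex 0.732 -0.263 0.374
vertex 0.186 0.095 -0.204
endloop
endfacet
facet normal -0.949 -0.234 0.213
outer loop
vertex -0.007 -1.303 -0.231
vertex -0.07 -0.591 0.27
vertex -0.271 -0.547 -0.578
endloop
endfacet
facet normal -0.210 -0.907 -0.364
outer loop
vertex 0.834 -1.415 -0.436
vertex -0.007 -1.303 -0.231
vertex 0.288 -1.057 -1.014
endloop
endfacet
facet normal 0.851 -0.474 -0.226
outer loop
vertex 1.291 -0.773 -0.062
vertex 0.834 -1.415 -0.436
vertex 1.09 -0.729 -0.91
endloop
endfacet
facet normal 0.768 0.469 0.437
outer loop
vertex 0.732 -0.263 0.374
vertex 1.291 -0.773 -0.062
vertex 1.027 -0.017 -0.409
endloop
endfacet

endsolid


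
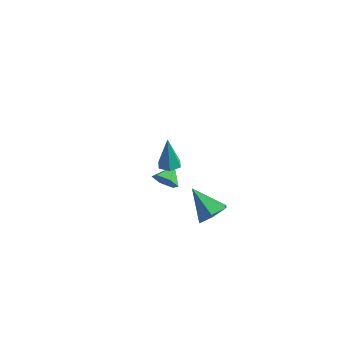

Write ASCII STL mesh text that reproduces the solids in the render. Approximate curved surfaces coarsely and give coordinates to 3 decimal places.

solid 
facet normal 0.120 -0.096 -0.988
outer loop
vertex -0.344 -4.024 3.11
vertex -0.918 -4.071 3.045
vertex -0.666 -3.549 3.025
endloop
endfacet
facet normal 0.755 0.570 0.325
outer loop
vertex -0.344 -4.024 3.11
vertex -0.666 -3.549 3.025
vertex -1.122 -3.909 4.715
endloop
endfacet
facet normal 0.120 -0.096 -0.988
outer loop
vertex -0.666 -3.549 3.025
vertex -0.918 -4.071 3.045
vertex -1.24 -3.596 2.96
endloop
endfacet
facet normal -0.101 0.978 0.181
outer loop
vertex -0.666 -3.549 3.025
vertex -1.24 -3.596 2.96
vertex -1.122 -3.909 4.715
endloop
endfacet
facet normal 0.119 -0.096 -0.988
outer loop
vertex -1.24 -3.596 2.96
vertex -0.918 -4.071 3.045
vertex -1.493 -4.117 2.98
endloop
endfacet
facet normal -0.889 0.437 0.138
outer loop
vertex -1.24 -3.596 2.96
vertex -1.493 -4.117 2.98
vertex -1.122 -3.909 4.715
endloop
endfacet
facet normal 0.119 -0.096 -0.988
outer loop
vertex -1.493 -4.117 2.98
vertex -0.918 -4.071 3.045
vertex -1.171 -4.592 3.065
endloop
endfacet
facet normal -0.823 -0.515 0.238
outer loop
vertex -1.493 -4.117 2.98
vertex -1.171 -4.592 3.065
vertex -1.122 -3.909 4.715
endloop
endfacet
facet normal 0.120 -0.096 -0.988
outer loop
vertex -1.171 -4.592 3.065
vertex -0.918 -4.071 3.045
vertex -0.597 -4.546 3.13
endloop
endfacet
facet normal 0.031 -0.924 0.382
outer loop
vertex -1.171 -4.592 3.065
vertex -0.597 -4.546 3.13
vertex -1.122 -3.909 4.715
endloop
endfacet
facet normal 0.120 -0.096 -0.988
outer loop
vertex -0.597 -4.546 3.13
vertex -0.918 -4.071 3.045
vertex -0.344 -4.024 3.11
endloop
endfacet
facet normal 0.821 -0.382 0.425
outer loop
vertex -0.597 -4.546 3.13
vertex -0.344 -4.024 3.11
vertex -1.122 -3.909 4.715
endloop
endfacet
facet normal 0.747 -0.133 -0.652
outer loop
vertex 0.558 -1.276 -2.027
vertex -0.042 -1.528 -2.663
vertex 0.189 -0.652 -2.577
endloop
endfacet
facet normal 0.181 0.708 0.682
outer loop
vertex 0.558 -1.276 -2.027
vertex 0.189 -0.652 -2.577
vertex -1.378 -1.292 -1.497
endloop
endfacet
facet normal 0.747 -0.133 -0.652
outer loop
vertex 0.189 -0.652 -2.577
vertex -0.042 -1.528 -2.663
vertex -0.411 -0.905 -3.213
endloop
endfacet
facet normal -0.382 0.924 -0.007
outer loop
vertex 0.189 -0.652 -2.577
vertex -0.411 -0.905 -3.213
vertex -1.378 -1.292 -1.497
endloop
endfacet
facet normal 0.747 -0.133 -0.652
outer loop
vertex -0.411 -0.905 -3.213
vertex -0.042 -1.528 -2.663
vertex -0.642 -1.781 -3.299
endloop
endfacet
facet normal -0.864 0.270 -0.426
outer loop
vertex -0.411 -0.905 -3.213
vertex -0.642 -1.781 -3.299
vertex -1.378 -1.292 -1.497
endloop
endfacet
facet normal 0.747 -0.131 -0.652
outer loop
vertex -0.642 -1.781 -3.299
vertex -0.042 -1.528 -2.663
vertex -0.272 -2.405 -2.75
endloop
endfacet
facet normal -0.783 -0.602 -0.156
outer loop
vertex -0.642 -1.781 -3.299
vertex -0.272 -2.405 -2.75
vertex -1.378 -1.292 -1.497
endloop
endfacet
facet normal 0.747 -0.131 -0.652
outer loop
vertex -0.272 -2.405 -2.75
vertex -0.042 -1.528 -2.663
vertex 0.328 -2.152 -2.113
endloop
endfacet
facet normal -0.220 -0.818 0.532
outer loop
vertex -0.272 -2.405 -2.75
vertex 0.328 -2.152 -2.113
vertex -1.378 -1.292 -1.497
endloop
endfacet
facet normal 0.747 -0.132 -0.652
outer loop
vertex 0.328 -2.152 -2.113
vertex -0.042 -1.528 -2.663
vertex 0.558 -1.276 -2.027
endloop
endfacet
facet normal 0.262 -0.162 0.951
outer loop
vertex 0.328 -2.152 -2.113
vertex 0.558 -1.276 -2.027
vertex -1.378 -1.292 -1.497
endloop
endfacet
facet normal 0.043 -0.909 -0.414
outer loop
vertex -2.972 -0.751 -2.149
vertex -3.427 -0.522 -2.699
vertex -2.684 -0.453 -2.774
endloop
endfacet
facet normal 0.764 0.370 0.529
outer loop
vertex -2.972 -0.751 -2.149
vertex -2.684 -0.453 -2.774
vertex -3.473 0.442 -2.261
endloop
endfacet
facet normal 0.043 -0.909 -0.414
outer loop
vertex -2.684 -0.453 -2.774
vertex -3.427 -0.522 -2.699
vertex -3.139 -0.224 -3.324
endloop
endfacet
facet normal 0.654 0.716 -0.243
outer loop
vertex -2.684 -0.453 -2.774
vertex -3.139 -0.224 -3.324
vertex -3.473 0.442 -2.261
endloop
endfacet
facet normal 0.043 -0.909 -0.414
outer loop
vertex -3.139 -0.224 -3.324
vertex -3.427 -0.522 -2.699
vertex -3.882 -0.293 -3.25
endloop
endfacet
facet normal -0.132 0.821 -0.556
outer loop
vertex -3.139 -0.224 -3.324
vertex -3.882 -0.293 -3.25
vertex -3.473 0.442 -2.261
endloop
endfacet
facet normal 0.043 -0.910 -0.413
outer loop
vertex -3.882 -0.293 -3.25
vertex -3.427 -0.522 -2.699
vertex -4.17 -0.591 -2.624
endloop
endfacet
facet normal -0.809 0.580 -0.096
outer loop
vertex -3.882 -0.293 -3.25
vertex -4.17 -0.591 -2.624
vertex -3.473 0.442 -2.261
endloop
endfacet
facet normal 0.043 -0.909 -0.414
outer loop
vertex -4.17 -0.591 -2.624
vertex -3.427 -0.522 -2.699
vertex -3.715 -0.82 -2.074
endloop
endfacet
facet normal -0.699 0.234 0.676
outer loop
vertex -4.17 -0.591 -2.624
vertex -3.715 -0.82 -2.074
vertex -3.473 0.442 -2.261
endloop
endfacet
facet normal 0.043 -0.909 -0.414
outer loop
vertex -3.715 -0.82 -2.074
vertex -3.427 -0.522 -2.699
vertex -2.972 -0.751 -2.149
endloop
endfacet
facet normal 0.088 0.130 0.988
outer loop
vertex -3.715 -0.82 -2.074
vertex -2.972 -0.751 -2.149
vertex -3.473 0.442 -2.261
endloop
endfacet

endsolid


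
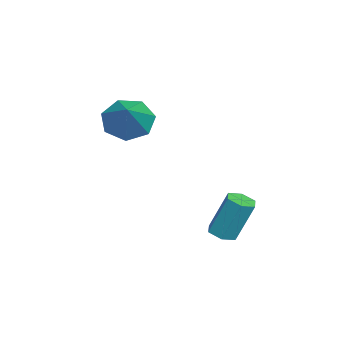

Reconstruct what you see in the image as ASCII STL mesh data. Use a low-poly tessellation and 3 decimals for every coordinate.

solid 
facet normal -0.040 -0.372 -0.927
outer loop
vertex 2.66 0.187 -1.709
vertex 2.073 0.15 -1.669
vertex 2.324 0.642 -1.877
endloop
endfacet
facet normal 0.821 0.516 -0.243
outer loop
vertex 2.66 0.187 -1.709
vertex 2.324 0.642 -1.877
vertex 2.735 0.867 -0.012
endloop
endfacet
facet normal 0.820 0.518 -0.243
outer loop
vertex 2.735 0.867 -0.012
vertex 2.324 0.642 -1.877
vertex 2.398 1.322 -0.179
endloop
endfacet
facet normal 0.041 0.371 0.928
outer loop
vertex 2.735 0.867 -0.012
vertex 2.398 1.322 -0.179
vertex 2.147 0.83 0.029
endloop
endfacet
facet normal -0.041 -0.371 -0.928
outer loop
vertex 2.324 0.642 -1.877
vertex 2.073 0.15 -1.669
vertex 1.736 0.605 -1.836
endloop
endfacet
facet normal -0.084 0.926 -0.367
outer loop
vertex 2.324 0.642 -1.877
vertex 1.736 0.605 -1.836
vertex 2.398 1.322 -0.179
endloop
endfacet
facet normal -0.083 0.926 -0.367
outer loop
vertex 2.398 1.322 -0.179
vertex 1.736 0.605 -1.836
vertex 1.811 1.285 -0.139
endloop
endfacet
facet normal 0.040 0.372 0.927
outer loop
vertex 2.398 1.322 -0.179
vertex 1.811 1.285 -0.139
vertex 2.147 0.83 0.029
endloop
endfacet
facet normal -0.041 -0.371 -0.928
outer loop
vertex 1.736 0.605 -1.836
vertex 2.073 0.15 -1.669
vertex 1.485 0.113 -1.628
endloop
endfacet
facet normal -0.904 0.409 -0.124
outer loop
vertex 1.736 0.605 -1.836
vertex 1.485 0.113 -1.628
vertex 1.811 1.285 -0.139
endloop
endfacet
facet normal -0.904 0.409 -0.124
outer loop
vertex 1.811 1.285 -0.139
vertex 1.485 0.113 -1.628
vertex 1.56 0.793 0.069
endloop
endfacet
facet normal 0.040 0.372 0.927
outer loop
vertex 1.811 1.285 -0.139
vertex 1.56 0.793 0.069
vertex 2.147 0.83 0.029
endloop
endfacet
facet normal -0.041 -0.371 -0.928
outer loop
vertex 1.485 0.113 -1.628
vertex 2.073 0.15 -1.669
vertex 1.822 -0.342 -1.461
endloop
endfacet
facet normal -0.820 -0.518 0.244
outer loop
vertex 1.485 0.113 -1.628
vertex 1.822 -0.342 -1.461
vertex 1.56 0.793 0.069
endloop
endfacet
facet normal -0.821 -0.517 0.243
outer loop
vertex 1.56 0.793 0.069
vertex 1.822 -0.342 -1.461
vertex 1.896 0.338 0.237
endloop
endfacet
facet normal 0.040 0.372 0.927
outer loop
vertex 1.56 0.793 0.069
vertex 1.896 0.338 0.237
vertex 2.147 0.83 0.029
endloop
endfacet
facet normal -0.040 -0.372 -0.927
outer loop
vertex 1.822 -0.342 -1.461
vertex 2.073 0.15 -1.669
vertex 2.409 -0.305 -1.501
endloop
endfacet
facet normal 0.083 -0.926 0.367
outer loop
vertex 1.822 -0.342 -1.461
vertex 2.409 -0.305 -1.501
vertex 1.896 0.338 0.237
endloop
endfacet
facet normal 0.084 -0.926 0.367
outer loop
vertex 1.896 0.338 0.237
vertex 2.409 -0.305 -1.501
vertex 2.484 0.375 0.196
endloop
endfacet
facet normal 0.041 0.371 0.928
outer loop
vertex 1.896 0.338 0.237
vertex 2.484 0.375 0.196
vertex 2.147 0.83 0.029
endloop
endfacet
facet normal -0.040 -0.372 -0.927
outer loop
vertex 2.409 -0.305 -1.501
vertex 2.073 0.15 -1.669
vertex 2.66 0.187 -1.709
endloop
endfacet
facet normal 0.904 -0.409 0.124
outer loop
vertex 2.409 -0.305 -1.501
vertex 2.66 0.187 -1.709
vertex 2.484 0.375 0.196
endloop
endfacet
facet normal 0.904 -0.409 0.124
outer loop
vertex 2.484 0.375 0.196
vertex 2.66 0.187 -1.709
vertex 2.735 0.867 -0.012
endloop
endfacet
facet normal 0.041 0.371 0.928
outer loop
vertex 2.484 0.375 0.196
vertex 2.735 0.867 -0.012
vertex 2.147 0.83 0.029
endloop
endfacet
facet normal -0.813 -0.101 -0.573
outer loop
vertex -0.913 -3.711 1.51
vertex -1.512 -3.714 2.36
vertex -1.207 -2.903 1.784
endloop
endfacet
facet normal 0.798 0.433 -0.420
outer loop
vertex -0.913 -3.711 1.51
vertex -1.207 -2.903 1.784
vertex -0.008 -3.526 3.42
endloop
endfacet
facet normal -0.813 -0.101 -0.573
outer loop
vertex -1.207 -2.903 1.784
vertex -1.512 -3.714 2.36
vertex -1.731 -2.705 2.492
endloop
endfacet
facet normal 0.409 0.911 0.048
outer loop
vertex -1.207 -2.903 1.784
vertex -1.731 -2.705 2.492
vertex -0.008 -3.526 3.42
endloop
endfacet
facet normal -0.813 -0.101 -0.574
outer loop
vertex -1.731 -2.705 2.492
vertex -1.512 -3.714 2.36
vertex -2.09 -3.267 3.1
endloop
endfacet
facet normal -0.012 0.738 0.675
outer loop
vertex -1.731 -2.705 2.492
vertex -2.09 -3.267 3.1
vertex -0.008 -3.526 3.42
endloop
endfacet
facet normal -0.813 -0.101 -0.574
outer loop
vertex -2.09 -3.267 3.1
vertex -1.512 -3.714 2.36
vertex -2.014 -4.165 3.151
endloop
endfacet
facet normal -0.146 0.044 0.988
outer loop
vertex -2.09 -3.267 3.1
vertex -2.014 -4.165 3.151
vertex -0.008 -3.526 3.42
endloop
endfacet
facet normal -0.813 -0.101 -0.574
outer loop
vertex -2.014 -4.165 3.151
vertex -1.512 -3.714 2.36
vertex -1.56 -4.723 2.606
endloop
endfacet
facet normal 0.106 -0.649 0.753
outer loop
vertex -2.014 -4.165 3.151
vertex -1.56 -4.723 2.606
vertex -0.008 -3.526 3.42
endloop
endfacet
facet normal -0.813 -0.101 -0.574
outer loop
vertex -1.56 -4.723 2.606
vertex -1.512 -3.714 2.36
vertex -1.07 -4.521 1.876
endloop
endfacet
facet normal 0.555 -0.819 0.146
outer loop
vertex -1.56 -4.723 2.606
vertex -1.07 -4.521 1.876
vertex -0.008 -3.526 3.42
endloop
endfacet
facet normal -0.813 -0.101 -0.573
outer loop
vertex -1.07 -4.521 1.876
vertex -1.512 -3.714 2.36
vertex -0.913 -3.711 1.51
endloop
endfacet
facet normal 0.863 -0.337 -0.376
outer loop
vertex -1.07 -4.521 1.876
vertex -0.913 -3.711 1.51
vertex -0.008 -3.526 3.42
endloop
endfacet

endsolid


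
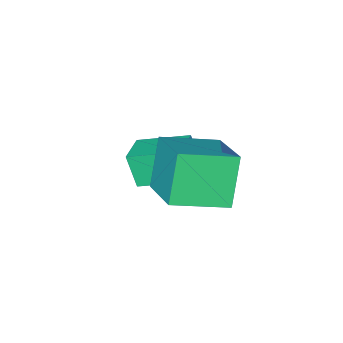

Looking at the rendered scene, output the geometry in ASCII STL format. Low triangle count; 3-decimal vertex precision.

solid 
facet normal -0.414 -0.284 0.865
outer loop
vertex 3.825 0.385 4.239
vertex 2.065 1.336 3.709
vertex 3.124 -1.433 3.306
endloop
endfacet
facet normal 0.851 -0.459 0.256
outer loop
vertex 3.935 -0.876 1.611
vertex 3.825 0.385 4.239
vertex 3.124 -1.433 3.306
endloop
endfacet
facet normal -0.414 -0.284 0.865
outer loop
vertex 3.124 -1.433 3.306
vertex 2.065 1.336 3.709
vertex 1.364 -0.482 2.776
endloop
endfacet
facet normal -0.325 -0.841 -0.432
outer loop
vertex 1.364 -0.482 2.776
vertex 3.935 -0.876 1.611
vertex 3.124 -1.433 3.306
endloop
endfacet
facet normal 0.325 0.841 0.432
outer loop
vertex 3.825 0.385 4.239
vertex 2.876 1.893 2.014
vertex 2.065 1.336 3.709
endloop
endfacet
facet normal 0.851 -0.459 0.256
outer loop
vertex 4.636 0.942 2.544
vertex 3.825 0.385 4.239
vertex 3.935 -0.876 1.611
endloop
endfacet
facet normal 0.325 0.841 0.432
outer loop
vertex 4.636 0.942 2.544
vertex 2.876 1.893 2.014
vertex 3.825 0.385 4.239
endloop
endfacet
facet normal -0.851 0.459 -0.256
outer loop
vertex 2.065 1.336 3.709
vertex 2.876 1.893 2.014
vertex 1.364 -0.482 2.776
endloop
endfacet
facet normal -0.325 -0.841 -0.432
outer loop
vertex 2.175 0.075 1.081
vertex 3.935 -0.876 1.611
vertex 1.364 -0.482 2.776
endloop
endfacet
facet normal -0.851 0.459 -0.256
outer loop
vertex 1.364 -0.482 2.776
vertex 2.876 1.893 2.014
vertex 2.175 0.075 1.081
endloop
endfacet
facet normal 0.414 0.284 -0.865
outer loop
vertex 2.175 0.075 1.081
vertex 4.636 0.942 2.544
vertex 3.935 -0.876 1.611
endloop
endfacet
facet normal 0.414 0.284 -0.865
outer loop
vertex 2.876 1.893 2.014
vertex 4.636 0.942 2.544
vertex 2.175 0.075 1.081
endloop
endfacet
facet normal -0.801 -0.567 -0.195
outer loop
vertex 2.437 -3.498 1.149
vertex 1.271 -2.069 1.784
vertex 2.38 -2.985 -0.109
endloop
endfacet
facet normal 0.598 -0.733 -0.326
outer loop
vertex 3.389 -2.271 0.136
vertex 2.437 -3.498 1.149
vertex 2.38 -2.985 -0.109
endloop
endfacet
facet normal -0.801 -0.567 -0.195
outer loop
vertex 2.38 -2.985 -0.109
vertex 1.271 -2.069 1.784
vertex 1.214 -1.556 0.525
endloop
endfacet
facet normal -0.042 0.377 -0.925
outer loop
vertex 1.214 -1.556 0.525
vertex 3.389 -2.271 0.136
vertex 2.38 -2.985 -0.109
endloop
endfacet
facet normal 0.042 -0.377 0.925
outer loop
vertex 2.437 -3.498 1.149
vertex 2.28 -1.355 2.029
vertex 1.271 -2.069 1.784
endloop
endfacet
facet normal 0.598 -0.733 -0.326
outer loop
vertex 3.446 -2.784 1.395
vertex 2.437 -3.498 1.149
vertex 3.389 -2.271 0.136
endloop
endfacet
facet normal 0.041 -0.377 0.925
outer loop
vertex 3.446 -2.784 1.395
vertex 2.28 -1.355 2.029
vertex 2.437 -3.498 1.149
endloop
endfacet
facet normal -0.598 0.733 0.326
outer loop
vertex 1.271 -2.069 1.784
vertex 2.28 -1.355 2.029
vertex 1.214 -1.556 0.525
endloop
endfacet
facet normal -0.041 0.377 -0.925
outer loop
vertex 2.223 -0.842 0.771
vertex 3.389 -2.271 0.136
vertex 1.214 -1.556 0.525
endloop
endfacet
facet normal -0.598 0.732 0.326
outer loop
vertex 1.214 -1.556 0.525
vertex 2.28 -1.355 2.029
vertex 2.223 -0.842 0.771
endloop
endfacet
facet normal 0.801 0.567 0.195
outer loop
vertex 2.223 -0.842 0.771
vertex 3.446 -2.784 1.395
vertex 3.389 -2.271 0.136
endloop
endfacet
facet normal 0.801 0.567 0.195
outer loop
vertex 2.28 -1.355 2.029
vertex 3.446 -2.784 1.395
vertex 2.223 -0.842 0.771
endloop
endfacet

endsolid


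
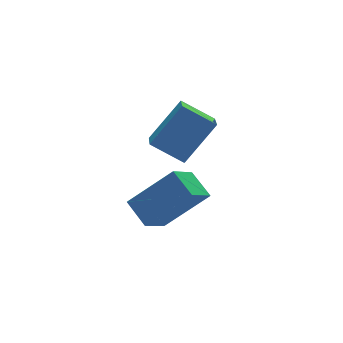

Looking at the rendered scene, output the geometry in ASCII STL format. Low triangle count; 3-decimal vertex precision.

solid 
facet normal -0.648 -0.074 -0.758
outer loop
vertex 3.346 -0.538 3.042
vertex 2.449 0.129 3.744
vertex 3.751 0.476 2.596
endloop
endfacet
facet normal 0.680 -0.505 -0.532
outer loop
vertex 4.931 0.611 3.976
vertex 3.346 -0.538 3.042
vertex 3.751 0.476 2.596
endloop
endfacet
facet normal -0.648 -0.074 -0.758
outer loop
vertex 3.751 0.476 2.596
vertex 2.449 0.129 3.744
vertex 2.854 1.143 3.298
endloop
endfacet
facet normal 0.344 0.860 -0.378
outer loop
vertex 2.854 1.143 3.298
vertex 4.931 0.611 3.976
vertex 3.751 0.476 2.596
endloop
endfacet
facet normal -0.344 -0.860 0.378
outer loop
vertex 3.346 -0.538 3.042
vertex 3.629 0.264 5.124
vertex 2.449 0.129 3.744
endloop
endfacet
facet normal 0.680 -0.505 -0.532
outer loop
vertex 4.526 -0.403 4.422
vertex 3.346 -0.538 3.042
vertex 4.931 0.611 3.976
endloop
endfacet
facet normal -0.344 -0.860 0.378
outer loop
vertex 4.526 -0.403 4.422
vertex 3.629 0.264 5.124
vertex 3.346 -0.538 3.042
endloop
endfacet
facet normal -0.680 0.505 0.532
outer loop
vertex 2.449 0.129 3.744
vertex 3.629 0.264 5.124
vertex 2.854 1.143 3.298
endloop
endfacet
facet normal 0.344 0.860 -0.378
outer loop
vertex 4.034 1.278 4.678
vertex 4.931 0.611 3.976
vertex 2.854 1.143 3.298
endloop
endfacet
facet normal -0.680 0.505 0.532
outer loop
vertex 2.854 1.143 3.298
vertex 3.629 0.264 5.124
vertex 4.034 1.278 4.678
endloop
endfacet
facet normal 0.648 0.074 0.758
outer loop
vertex 4.034 1.278 4.678
vertex 4.526 -0.403 4.422
vertex 4.931 0.611 3.976
endloop
endfacet
facet normal 0.648 0.074 0.758
outer loop
vertex 3.629 0.264 5.124
vertex 4.526 -0.403 4.422
vertex 4.034 1.278 4.678
endloop
endfacet
facet normal -0.702 -0.461 0.544
outer loop
vertex 3.128 -0.155 2.453
vertex 1.73 0.336 1.065
vertex 3.337 -1.128 1.898
endloop
endfacet
facet normal 0.689 -0.242 0.684
outer loop
vertex 4.27 -0.516 1.175
vertex 3.128 -0.155 2.453
vertex 3.337 -1.128 1.898
endloop
endfacet
facet normal -0.701 -0.460 0.544
outer loop
vertex 3.337 -1.128 1.898
vertex 1.73 0.336 1.065
vertex 1.939 -0.638 0.51
endloop
endfacet
facet normal 0.183 -0.854 -0.486
outer loop
vertex 1.939 -0.638 0.51
vertex 4.27 -0.516 1.175
vertex 3.337 -1.128 1.898
endloop
endfacet
facet normal -0.183 0.854 0.487
outer loop
vertex 3.128 -0.155 2.453
vertex 2.663 0.948 0.342
vertex 1.73 0.336 1.065
endloop
endfacet
facet normal 0.689 -0.242 0.684
outer loop
vertex 4.061 0.458 1.73
vertex 3.128 -0.155 2.453
vertex 4.27 -0.516 1.175
endloop
endfacet
facet normal -0.184 0.854 0.487
outer loop
vertex 4.061 0.458 1.73
vertex 2.663 0.948 0.342
vertex 3.128 -0.155 2.453
endloop
endfacet
facet normal -0.688 0.242 -0.684
outer loop
vertex 1.73 0.336 1.065
vertex 2.663 0.948 0.342
vertex 1.939 -0.638 0.51
endloop
endfacet
facet normal 0.184 -0.854 -0.487
outer loop
vertex 2.872 -0.025 -0.213
vertex 4.27 -0.516 1.175
vertex 1.939 -0.638 0.51
endloop
endfacet
facet normal -0.689 0.242 -0.684
outer loop
vertex 1.939 -0.638 0.51
vertex 2.663 0.948 0.342
vertex 2.872 -0.025 -0.213
endloop
endfacet
facet normal 0.702 0.460 -0.544
outer loop
vertex 2.872 -0.025 -0.213
vertex 4.061 0.458 1.73
vertex 4.27 -0.516 1.175
endloop
endfacet
facet normal 0.701 0.461 -0.544
outer loop
vertex 2.663 0.948 0.342
vertex 4.061 0.458 1.73
vertex 2.872 -0.025 -0.213
endloop
endfacet

endsolid


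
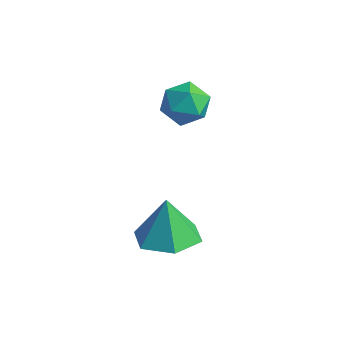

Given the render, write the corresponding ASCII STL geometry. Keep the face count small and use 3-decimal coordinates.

solid 
facet normal 0.178 -0.146 -0.973
outer loop
vertex 1.589 -2.491 -4.332
vertex 0.589 -2.934 -4.449
vertex 0.731 -1.851 -4.585
endloop
endfacet
facet normal 0.419 0.759 0.499
outer loop
vertex 1.589 -2.491 -4.332
vertex 0.731 -1.851 -4.585
vertex 0.311 -2.706 -2.931
endloop
endfacet
facet normal 0.178 -0.146 -0.973
outer loop
vertex 0.731 -1.851 -4.585
vertex 0.589 -2.934 -4.449
vertex -0.269 -2.294 -4.702
endloop
endfacet
facet normal -0.414 0.847 0.333
outer loop
vertex 0.731 -1.851 -4.585
vertex -0.269 -2.294 -4.702
vertex 0.311 -2.706 -2.931
endloop
endfacet
facet normal 0.178 -0.146 -0.973
outer loop
vertex -0.269 -2.294 -4.702
vertex 0.589 -2.934 -4.449
vertex -0.411 -3.377 -4.566
endloop
endfacet
facet normal -0.925 0.164 0.341
outer loop
vertex -0.269 -2.294 -4.702
vertex -0.411 -3.377 -4.566
vertex 0.311 -2.706 -2.931
endloop
endfacet
facet normal 0.178 -0.146 -0.973
outer loop
vertex -0.411 -3.377 -4.566
vertex 0.589 -2.934 -4.449
vertex 0.448 -4.016 -4.313
endloop
endfacet
facet normal -0.604 -0.608 0.516
outer loop
vertex -0.411 -3.377 -4.566
vertex 0.448 -4.016 -4.313
vertex 0.311 -2.706 -2.931
endloop
endfacet
facet normal 0.178 -0.146 -0.973
outer loop
vertex 0.448 -4.016 -4.313
vertex 0.589 -2.934 -4.449
vertex 1.448 -3.573 -4.196
endloop
endfacet
facet normal 0.228 -0.695 0.682
outer loop
vertex 0.448 -4.016 -4.313
vertex 1.448 -3.573 -4.196
vertex 0.311 -2.706 -2.931
endloop
endfacet
facet normal 0.178 -0.146 -0.973
outer loop
vertex 1.448 -3.573 -4.196
vertex 0.589 -2.934 -4.449
vertex 1.589 -2.491 -4.332
endloop
endfacet
facet normal 0.740 -0.012 0.673
outer loop
vertex 1.448 -3.573 -4.196
vertex 1.589 -2.491 -4.332
vertex 0.311 -2.706 -2.931
endloop
endfacet
facet normal -0.602 0.787 0.135
outer loop
vertex -1.788 1.163 -1.728
vertex -2.469 0.612 -1.552
vertex -1.944 0.9 -0.888
endloop
endfacet
facet normal 0.071 0.948 0.310
outer loop
vertex -1.788 1.163 -1.728
vertex -1.944 0.9 -0.888
vertex -1.106 0.938 -1.196
endloop
endfacet
facet normal 0.481 0.837 -0.262
outer loop
vertex -1.788 1.163 -1.728
vertex -1.106 0.938 -1.196
vertex -1.112 0.674 -2.049
endloop
endfacet
facet normal 0.062 0.606 -0.793
outer loop
vertex -1.788 1.163 -1.728
vertex -1.112 0.674 -2.049
vertex -1.955 0.472 -2.269
endloop
endfacet
facet normal -0.607 0.576 -0.548
outer loop
vertex -1.788 1.163 -1.728
vertex -1.955 0.472 -2.269
vertex -2.469 0.612 -1.552
endloop
endfacet
facet normal 0.280 0.497 0.822
outer loop
vertex -1.106 0.938 -1.196
vertex -1.944 0.9 -0.888
vertex -1.365 0.248 -0.691
endloop
endfacet
facet normal -0.809 0.236 0.538
outer loop
vertex -1.944 0.9 -0.888
vertex -2.469 0.612 -1.552
vertex -2.208 0.046 -0.911
endloop
endfacet
facet normal -0.818 -0.107 -0.565
outer loop
vertex -2.469 0.612 -1.552
vertex -1.955 0.472 -2.269
vertex -2.214 -0.218 -1.764
endloop
endfacet
facet normal 0.265 -0.056 -0.963
outer loop
vertex -1.955 0.472 -2.269
vertex -1.112 0.674 -2.049
vertex -1.376 -0.18 -2.072
endloop
endfacet
facet normal 0.943 0.316 -0.105
outer loop
vertex -1.112 0.674 -2.049
vertex -1.106 0.938 -1.196
vertex -0.851 0.108 -1.408
endloop
endfacet
facet normal -0.062 -0.606 0.793
outer loop
vertex -1.532 -0.443 -1.232
vertex -1.365 0.248 -0.691
vertex -2.208 0.046 -0.911
endloop
endfacet
facet normal -0.481 -0.837 0.262
outer loop
vertex -1.532 -0.443 -1.232
vertex -2.208 0.046 -0.911
vertex -2.214 -0.218 -1.764
endloop
endfacet
facet normal -0.071 -0.948 -0.310
outer loop
vertex -1.532 -0.443 -1.232
vertex -2.214 -0.218 -1.764
vertex -1.376 -0.18 -2.072
endloop
endfacet
facet normal 0.602 -0.787 -0.135
outer loop
vertex -1.532 -0.443 -1.232
vertex -1.376 -0.18 -2.072
vertex -0.851 0.108 -1.408
endloop
endfacet
facet normal 0.607 -0.576 0.548
outer loop
vertex -1.532 -0.443 -1.232
vertex -0.851 0.108 -1.408
vertex -1.365 0.248 -0.691
endloop
endfacet
facet normal -0.265 0.056 0.963
outer loop
vertex -2.208 0.046 -0.911
vertex -1.365 0.248 -0.691
vertex -1.944 0.9 -0.888
endloop
endfacet
facet normal -0.943 -0.316 0.105
outer loop
vertex -2.214 -0.218 -1.764
vertex -2.208 0.046 -0.911
vertex -2.469 0.612 -1.552
endloop
endfacet
facet normal -0.280 -0.497 -0.822
outer loop
vertex -1.376 -0.18 -2.072
vertex -2.214 -0.218 -1.764
vertex -1.955 0.472 -2.269
endloop
endfacet
facet normal 0.809 -0.236 -0.538
outer loop
vertex -0.851 0.108 -1.408
vertex -1.376 -0.18 -2.072
vertex -1.112 0.674 -2.049
endloop
endfacet
facet normal 0.818 0.107 0.565
outer loop
vertex -1.365 0.248 -0.691
vertex -0.851 0.108 -1.408
vertex -1.106 0.938 -1.196
endloop
endfacet

endsolid


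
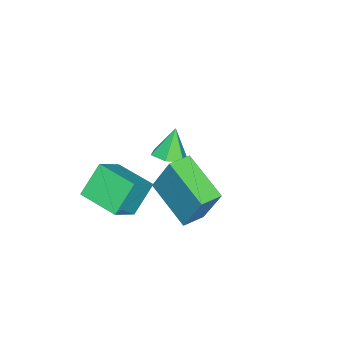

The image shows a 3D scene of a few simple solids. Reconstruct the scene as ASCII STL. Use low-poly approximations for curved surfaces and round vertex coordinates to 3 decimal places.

solid 
facet normal 0.451 -0.023 -0.892
outer loop
vertex -0.622 -0.509 -0.656
vertex -1.037 0.035 -0.88
vertex -0.405 0.172 -0.564
endloop
endfacet
facet normal 0.563 -0.284 0.776
outer loop
vertex -0.622 -0.509 -0.656
vertex -0.405 0.172 -0.564
vertex -1.623 0.065 0.28
endloop
endfacet
facet normal 0.451 -0.023 -0.892
outer loop
vertex -0.405 0.172 -0.564
vertex -1.037 0.035 -0.88
vertex -0.82 0.715 -0.788
endloop
endfacet
facet normal 0.419 0.601 0.681
outer loop
vertex -0.405 0.172 -0.564
vertex -0.82 0.715 -0.788
vertex -1.623 0.065 0.28
endloop
endfacet
facet normal 0.450 -0.023 -0.892
outer loop
vertex -0.82 0.715 -0.788
vertex -1.037 0.035 -0.88
vertex -1.453 0.579 -1.104
endloop
endfacet
facet normal -0.338 0.895 0.291
outer loop
vertex -0.82 0.715 -0.788
vertex -1.453 0.579 -1.104
vertex -1.623 0.065 0.28
endloop
endfacet
facet normal 0.451 -0.023 -0.892
outer loop
vertex -1.453 0.579 -1.104
vertex -1.037 0.035 -0.88
vertex -1.67 -0.102 -1.196
endloop
endfacet
facet normal -0.953 0.304 -0.004
outer loop
vertex -1.453 0.579 -1.104
vertex -1.67 -0.102 -1.196
vertex -1.623 0.065 0.28
endloop
endfacet
facet normal 0.451 -0.023 -0.892
outer loop
vertex -1.67 -0.102 -1.196
vertex -1.037 0.035 -0.88
vertex -1.254 -0.645 -0.972
endloop
endfacet
facet normal -0.808 -0.582 0.092
outer loop
vertex -1.67 -0.102 -1.196
vertex -1.254 -0.645 -0.972
vertex -1.623 0.065 0.28
endloop
endfacet
facet normal 0.451 -0.023 -0.892
outer loop
vertex -1.254 -0.645 -0.972
vertex -1.037 0.035 -0.88
vertex -0.622 -0.509 -0.656
endloop
endfacet
facet normal -0.052 -0.875 0.481
outer loop
vertex -1.254 -0.645 -0.972
vertex -0.622 -0.509 -0.656
vertex -1.623 0.065 0.28
endloop
endfacet
facet normal -0.618 0.242 0.748
outer loop
vertex 2.842 -0.929 1.916
vertex 3.288 0.602 1.79
vertex 1.762 -0.694 0.947
endloop
endfacet
facet normal -0.279 -0.957 0.079
outer loop
vertex 2.652 -1.042 -0.13
vertex 2.842 -0.929 1.916
vertex 1.762 -0.694 0.947
endloop
endfacet
facet normal -0.618 0.242 0.748
outer loop
vertex 1.762 -0.694 0.947
vertex 3.288 0.602 1.79
vertex 2.208 0.837 0.821
endloop
endfacet
facet normal -0.735 0.160 -0.659
outer loop
vertex 2.208 0.837 0.821
vertex 2.652 -1.042 -0.13
vertex 1.762 -0.694 0.947
endloop
endfacet
facet normal 0.735 -0.160 0.659
outer loop
vertex 2.842 -0.929 1.916
vertex 4.178 0.254 0.713
vertex 3.288 0.602 1.79
endloop
endfacet
facet normal -0.279 -0.957 0.079
outer loop
vertex 3.732 -1.277 0.839
vertex 2.842 -0.929 1.916
vertex 2.652 -1.042 -0.13
endloop
endfacet
facet normal 0.735 -0.160 0.659
outer loop
vertex 3.732 -1.277 0.839
vertex 4.178 0.254 0.713
vertex 2.842 -0.929 1.916
endloop
endfacet
facet normal 0.279 0.957 -0.079
outer loop
vertex 3.288 0.602 1.79
vertex 4.178 0.254 0.713
vertex 2.208 0.837 0.821
endloop
endfacet
facet normal -0.735 0.160 -0.659
outer loop
vertex 3.098 0.489 -0.256
vertex 2.652 -1.042 -0.13
vertex 2.208 0.837 0.821
endloop
endfacet
facet normal 0.279 0.957 -0.079
outer loop
vertex 2.208 0.837 0.821
vertex 4.178 0.254 0.713
vertex 3.098 0.489 -0.256
endloop
endfacet
facet normal 0.618 -0.242 -0.748
outer loop
vertex 3.098 0.489 -0.256
vertex 3.732 -1.277 0.839
vertex 2.652 -1.042 -0.13
endloop
endfacet
facet normal 0.618 -0.242 -0.748
outer loop
vertex 4.178 0.254 0.713
vertex 3.732 -1.277 0.839
vertex 3.098 0.489 -0.256
endloop
endfacet
facet normal -0.874 0.477 -0.096
outer loop
vertex 2.561 2.355 3.468
vertex 3.499 3.92 2.698
vertex 2.352 1.619 1.717
endloop
endfacet
facet normal -0.474 -0.790 0.389
outer loop
vertex 3.121 1.2 1.802
vertex 2.561 2.355 3.468
vertex 2.352 1.619 1.717
endloop
endfacet
facet normal -0.874 0.476 -0.096
outer loop
vertex 2.352 1.619 1.717
vertex 3.499 3.92 2.698
vertex 3.29 3.185 0.948
endloop
endfacet
facet normal -0.109 -0.385 -0.916
outer loop
vertex 3.29 3.185 0.948
vertex 3.121 1.2 1.802
vertex 2.352 1.619 1.717
endloop
endfacet
facet normal 0.109 0.386 0.916
outer loop
vertex 2.561 2.355 3.468
vertex 4.268 3.501 2.783
vertex 3.499 3.92 2.698
endloop
endfacet
facet normal -0.474 -0.790 0.388
outer loop
vertex 3.33 1.935 3.552
vertex 2.561 2.355 3.468
vertex 3.121 1.2 1.802
endloop
endfacet
facet normal 0.110 0.384 0.917
outer loop
vertex 3.33 1.935 3.552
vertex 4.268 3.501 2.783
vertex 2.561 2.355 3.468
endloop
endfacet
facet normal 0.474 0.790 -0.389
outer loop
vertex 3.499 3.92 2.698
vertex 4.268 3.501 2.783
vertex 3.29 3.185 0.948
endloop
endfacet
facet normal -0.110 -0.385 -0.916
outer loop
vertex 4.059 2.765 1.032
vertex 3.121 1.2 1.802
vertex 3.29 3.185 0.948
endloop
endfacet
facet normal 0.474 0.790 -0.389
outer loop
vertex 3.29 3.185 0.948
vertex 4.268 3.501 2.783
vertex 4.059 2.765 1.032
endloop
endfacet
facet normal 0.874 -0.477 0.096
outer loop
vertex 4.059 2.765 1.032
vertex 3.33 1.935 3.552
vertex 3.121 1.2 1.802
endloop
endfacet
facet normal 0.874 -0.476 0.096
outer loop
vertex 4.268 3.501 2.783
vertex 3.33 1.935 3.552
vertex 4.059 2.765 1.032
endloop
endfacet

endsolid


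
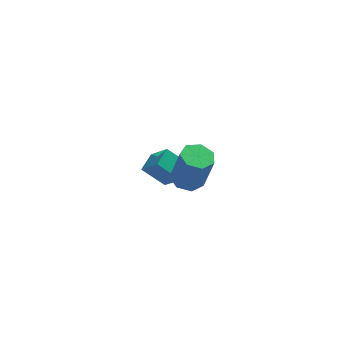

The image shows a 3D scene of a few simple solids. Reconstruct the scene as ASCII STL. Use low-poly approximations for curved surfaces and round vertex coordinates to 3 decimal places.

solid 
facet normal -0.500 -0.831 -0.244
outer loop
vertex -0.443 2.321 -1.94
vertex -1.564 2.707 -0.958
vertex -1.17 3.09 -3.073
endloop
endfacet
facet normal 0.729 -0.250 -0.637
outer loop
vertex -0.616 4.013 -2.802
vertex -0.443 2.321 -1.94
vertex -1.17 3.09 -3.073
endloop
endfacet
facet normal -0.499 -0.831 -0.244
outer loop
vertex -1.17 3.09 -3.073
vertex -1.564 2.707 -0.958
vertex -2.292 3.476 -2.09
endloop
endfacet
facet normal -0.469 0.496 -0.730
outer loop
vertex -2.292 3.476 -2.09
vertex -0.616 4.013 -2.802
vertex -1.17 3.09 -3.073
endloop
endfacet
facet normal 0.469 -0.496 0.731
outer loop
vertex -0.443 2.321 -1.94
vertex -1.01 3.63 -0.687
vertex -1.564 2.707 -0.958
endloop
endfacet
facet normal 0.728 -0.251 -0.638
outer loop
vertex 0.112 3.244 -1.67
vertex -0.443 2.321 -1.94
vertex -0.616 4.013 -2.802
endloop
endfacet
facet normal 0.469 -0.496 0.731
outer loop
vertex 0.112 3.244 -1.67
vertex -1.01 3.63 -0.687
vertex -0.443 2.321 -1.94
endloop
endfacet
facet normal -0.728 0.250 0.638
outer loop
vertex -1.564 2.707 -0.958
vertex -1.01 3.63 -0.687
vertex -2.292 3.476 -2.09
endloop
endfacet
facet normal -0.469 0.496 -0.731
outer loop
vertex -1.737 4.399 -1.82
vertex -0.616 4.013 -2.802
vertex -2.292 3.476 -2.09
endloop
endfacet
facet normal -0.728 0.251 0.638
outer loop
vertex -2.292 3.476 -2.09
vertex -1.01 3.63 -0.687
vertex -1.737 4.399 -1.82
endloop
endfacet
facet normal 0.500 0.831 0.243
outer loop
vertex -1.737 4.399 -1.82
vertex 0.112 3.244 -1.67
vertex -0.616 4.013 -2.802
endloop
endfacet
facet normal 0.500 0.831 0.244
outer loop
vertex -1.01 3.63 -0.687
vertex 0.112 3.244 -1.67
vertex -1.737 4.399 -1.82
endloop
endfacet
facet normal -0.218 0.138 -0.966
outer loop
vertex 0.189 -1.805 2.578
vertex -0.56 -2.141 2.699
vertex -0.334 -1.345 2.762
endloop
endfacet
facet normal 0.652 0.757 -0.040
outer loop
vertex 0.189 -1.805 2.578
vertex -0.334 -1.345 2.762
vertex 0.629 -2.082 4.519
endloop
endfacet
facet normal 0.652 0.757 -0.040
outer loop
vertex 0.629 -2.082 4.519
vertex -0.334 -1.345 2.762
vertex 0.106 -1.622 4.703
endloop
endfacet
facet normal 0.219 -0.137 0.966
outer loop
vertex 0.629 -2.082 4.519
vertex 0.106 -1.622 4.703
vertex -0.12 -2.419 4.641
endloop
endfacet
facet normal -0.219 0.139 -0.966
outer loop
vertex -0.334 -1.345 2.762
vertex -0.56 -2.141 2.699
vertex -1.027 -1.485 2.899
endloop
endfacet
facet normal -0.162 0.971 0.175
outer loop
vertex -0.334 -1.345 2.762
vertex -1.027 -1.485 2.899
vertex 0.106 -1.622 4.703
endloop
endfacet
facet normal -0.162 0.971 0.175
outer loop
vertex 0.106 -1.622 4.703
vertex -1.027 -1.485 2.899
vertex -0.587 -1.762 4.84
endloop
endfacet
facet normal 0.219 -0.137 0.966
outer loop
vertex 0.106 -1.622 4.703
vertex -0.587 -1.762 4.84
vertex -0.12 -2.419 4.641
endloop
endfacet
facet normal -0.219 0.139 -0.966
outer loop
vertex -1.027 -1.485 2.899
vertex -0.56 -2.141 2.699
vertex -1.368 -2.119 2.885
endloop
endfacet
facet normal -0.853 0.453 0.258
outer loop
vertex -1.027 -1.485 2.899
vertex -1.368 -2.119 2.885
vertex -0.587 -1.762 4.84
endloop
endfacet
facet normal -0.853 0.455 0.258
outer loop
vertex -0.587 -1.762 4.84
vertex -1.368 -2.119 2.885
vertex -0.929 -2.396 4.827
endloop
endfacet
facet normal 0.218 -0.138 0.966
outer loop
vertex -0.587 -1.762 4.84
vertex -0.929 -2.396 4.827
vertex -0.12 -2.419 4.641
endloop
endfacet
facet normal -0.219 0.137 -0.966
outer loop
vertex -1.368 -2.119 2.885
vertex -0.56 -2.141 2.699
vertex -1.101 -2.77 2.732
endloop
endfacet
facet normal -0.903 -0.405 0.146
outer loop
vertex -1.368 -2.119 2.885
vertex -1.101 -2.77 2.732
vertex -0.929 -2.396 4.827
endloop
endfacet
facet normal -0.902 -0.406 0.147
outer loop
vertex -0.929 -2.396 4.827
vertex -1.101 -2.77 2.732
vertex -0.661 -3.047 4.674
endloop
endfacet
facet normal 0.218 -0.137 0.966
outer loop
vertex -0.929 -2.396 4.827
vertex -0.661 -3.047 4.674
vertex -0.12 -2.419 4.641
endloop
endfacet
facet normal -0.219 0.137 -0.966
outer loop
vertex -1.101 -2.77 2.732
vertex -0.56 -2.141 2.699
vertex -0.426 -2.948 2.554
endloop
endfacet
facet normal -0.273 -0.959 -0.075
outer loop
vertex -1.101 -2.77 2.732
vertex -0.426 -2.948 2.554
vertex -0.661 -3.047 4.674
endloop
endfacet
facet normal -0.273 -0.959 -0.075
outer loop
vertex -0.661 -3.047 4.674
vertex -0.426 -2.948 2.554
vertex 0.013 -3.225 4.496
endloop
endfacet
facet normal 0.219 -0.138 0.966
outer loop
vertex -0.661 -3.047 4.674
vertex 0.013 -3.225 4.496
vertex -0.12 -2.419 4.641
endloop
endfacet
facet normal -0.219 0.137 -0.966
outer loop
vertex -0.426 -2.948 2.554
vertex -0.56 -2.141 2.699
vertex 0.148 -2.518 2.485
endloop
endfacet
facet normal 0.563 -0.791 -0.240
outer loop
vertex -0.426 -2.948 2.554
vertex 0.148 -2.518 2.485
vertex 0.013 -3.225 4.496
endloop
endfacet
facet normal 0.563 -0.791 -0.240
outer loop
vertex 0.013 -3.225 4.496
vertex 0.148 -2.518 2.485
vertex 0.588 -2.795 4.427
endloop
endfacet
facet normal 0.219 -0.138 0.966
outer loop
vertex 0.013 -3.225 4.496
vertex 0.588 -2.795 4.427
vertex -0.12 -2.419 4.641
endloop
endfacet
facet normal -0.218 0.139 -0.966
outer loop
vertex 0.148 -2.518 2.485
vertex -0.56 -2.141 2.699
vertex 0.189 -1.805 2.578
endloop
endfacet
facet normal 0.974 -0.027 -0.225
outer loop
vertex 0.148 -2.518 2.485
vertex 0.189 -1.805 2.578
vertex 0.588 -2.795 4.427
endloop
endfacet
facet normal 0.974 -0.027 -0.225
outer loop
vertex 0.588 -2.795 4.427
vertex 0.189 -1.805 2.578
vertex 0.629 -2.082 4.519
endloop
endfacet
facet normal 0.219 -0.137 0.966
outer loop
vertex 0.588 -2.795 4.427
vertex 0.629 -2.082 4.519
vertex -0.12 -2.419 4.641
endloop
endfacet

endsolid
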